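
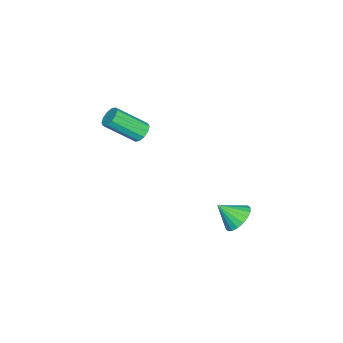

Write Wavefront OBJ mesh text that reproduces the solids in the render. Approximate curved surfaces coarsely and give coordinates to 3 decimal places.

v 0.892 -2.657 -0.655
v 1.352 -2.826 -1.067
v 1.968 -4.333 0.244
v 1.508 -4.163 0.655
v 1.501 -2.553 -0.822
v 2.117 -4.06 0.488
v 1.417 -2.319 -0.514
v 2.034 -3.826 0.796
v 1.133 -2.214 -0.26
v 1.749 -3.721 1.05
v 0.756 -2.279 -0.157
v 1.373 -3.785 1.154
v 0.432 -2.487 -0.244
v 1.048 -3.994 1.067
v 0.283 -2.76 -0.488
v 0.899 -4.267 0.822
v 0.366 -2.994 -0.796
v 0.983 -4.501 0.514
v 0.651 -3.099 -1.05
v 1.267 -4.606 0.26
v 1.027 -3.035 -1.154
v 1.644 -4.541 0.157
v 2.874 3.223 -4.169
v 3.765 3.217 -4.397
v 3.106 2.197 -3.231
v 3.75 3.491 -4.094
v 3.562 3.712 -3.805
v 3.238 3.837 -3.589
v 2.841 3.84 -3.488
v 2.451 3.72 -3.521
v 2.144 3.502 -3.684
v 1.982 3.229 -3.942
v 1.997 2.955 -4.245
v 2.185 2.733 -4.534
v 2.51 2.609 -4.75
v 2.907 2.606 -4.851
v 3.297 2.726 -4.818
v 3.603 2.943 -4.655
f 2 1 5
f 2 5 3
f 3 5 6
f 3 6 4
f 5 1 7
f 5 7 6
f 6 7 8
f 6 8 4
f 7 1 9
f 7 9 8
f 8 9 10
f 8 10 4
f 9 1 11
f 9 11 10
f 10 11 12
f 10 12 4
f 11 1 13
f 11 13 12
f 12 13 14
f 12 14 4
f 13 1 15
f 13 15 14
f 14 15 16
f 14 16 4
f 15 1 17
f 15 17 16
f 16 17 18
f 16 18 4
f 17 1 19
f 17 19 18
f 18 19 20
f 18 20 4
f 19 1 21
f 19 21 20
f 20 21 22
f 20 22 4
f 21 1 2
f 21 2 22
f 22 2 3
f 22 3 4
f 24 23 26
f 24 26 25
f 26 23 27
f 26 27 25
f 27 23 28
f 27 28 25
f 28 23 29
f 28 29 25
f 29 23 30
f 29 30 25
f 30 23 31
f 30 31 25
f 31 23 32
f 31 32 25
f 32 23 33
f 32 33 25
f 33 23 34
f 33 34 25
f 34 23 35
f 34 35 25
f 35 23 36
f 35 36 25
f 36 23 37
f 36 37 25
f 37 23 38
f 37 38 25
f 38 23 24
f 38 24 25



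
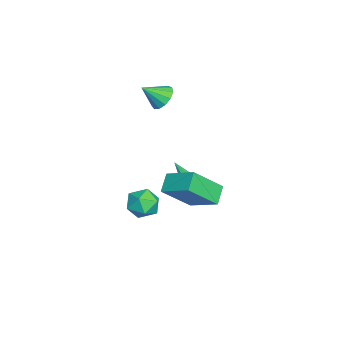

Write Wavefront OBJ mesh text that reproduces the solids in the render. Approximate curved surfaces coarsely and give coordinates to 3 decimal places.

v -3.439 1.088 -2.911
v -3.06 0.902 -2.607
v -4.541 0.092 -2.149
v -3.211 1.186 -2.454
v -3.468 1.424 -2.516
v -3.712 1.504 -2.762
v -3.827 1.39 -3.079
v -3.761 1.134 -3.317
v -3.544 0.857 -3.365
v -3.278 0.687 -3.201
v -3.087 0.705 -2.902
v 1.554 0.478 1.187
v 2.325 1.825 1.928
v 0.722 1.745 -0.252
v 1.494 3.092 0.489
v 2.426 0.328 0.551
v 3.198 1.675 1.292
v 1.595 1.595 -0.888
v 2.366 2.942 -0.147
v -1.826 -0.345 -2.953
v -0.949 -0.284 -2.575
v -1.531 -1.796 -3.405
v -0.654 -1.735 -3.027
v -1.421 -1.754 -2.456
v -1.603 -0.858 -2.176
v -0.877 -1.222 -3.804
v -1.059 -0.326 -3.524
v -0.362 -0.827 -3.101
v -0.699 -1.155 -2.268
v -1.781 -0.925 -3.712
v -2.118 -1.253 -2.879
v -3.301 -0.34 3.31
v -2.86 -0.676 2.747
v -2.959 -1.3 4.15
v -2.594 -0.392 2.963
v -2.551 -0.092 3.289
v -2.747 0.129 3.622
v -3.119 0.202 3.856
v -3.548 0.102 3.917
v -3.899 -0.138 3.785
v -4.06 -0.442 3.503
v -3.98 -0.714 3.16
v -3.685 -0.867 2.864
v -3.267 -0.853 2.71
f 2 1 4
f 2 4 3
f 4 1 5
f 4 5 3
f 5 1 6
f 5 6 3
f 6 1 7
f 6 7 3
f 7 1 8
f 7 8 3
f 8 1 9
f 8 9 3
f 9 1 10
f 9 10 3
f 10 1 11
f 10 11 3
f 11 1 2
f 11 2 3
f 13 15 12
f 16 13 12
f 12 15 14
f 14 16 12
f 13 19 15
f 17 13 16
f 17 19 13
f 15 19 14
f 18 16 14
f 14 19 18
f 18 17 16
f 19 17 18
f 20 31 25
f 20 25 21
f 20 21 27
f 20 27 30
f 20 30 31
f 21 25 29
f 25 31 24
f 31 30 22
f 30 27 26
f 27 21 28
f 23 29 24
f 23 24 22
f 23 22 26
f 23 26 28
f 23 28 29
f 24 29 25
f 22 24 31
f 26 22 30
f 28 26 27
f 29 28 21
f 33 32 35
f 33 35 34
f 35 32 36
f 35 36 34
f 36 32 37
f 36 37 34
f 37 32 38
f 37 38 34
f 38 32 39
f 38 39 34
f 39 32 40
f 39 40 34
f 40 32 41
f 40 41 34
f 41 32 42
f 41 42 34
f 42 32 43
f 42 43 34
f 43 32 44
f 43 44 34
f 44 32 33
f 44 33 34



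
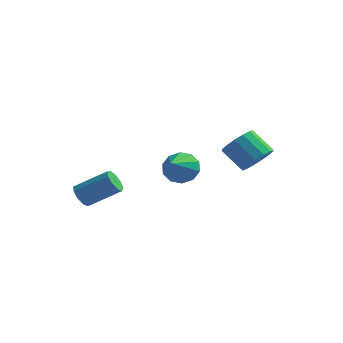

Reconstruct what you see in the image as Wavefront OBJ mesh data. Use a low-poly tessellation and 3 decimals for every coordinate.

v 3.21 3.244 -0.272
v 3.81 3.171 0.448
v 2.69 3.484 1.412
v 2.09 3.556 0.692
v 3.827 3.639 0.317
v 2.707 3.952 1.28
v 3.679 4.002 0.027
v 2.559 4.314 0.991
v 3.405 4.161 -0.342
v 2.285 4.473 0.621
v 3.079 4.074 -0.693
v 1.959 4.386 0.271
v 2.788 3.765 -0.931
v 1.668 4.077 0.033
v 2.61 3.316 -0.992
v 1.49 3.629 -0.028
v 2.593 2.848 -0.86
v 1.473 3.161 0.103
v 2.741 2.486 -0.571
v 1.621 2.798 0.393
v 3.015 2.327 -0.201
v 1.895 2.639 0.762
v 3.341 2.414 0.149
v 2.221 2.726 1.113
v 3.632 2.723 0.387
v 2.512 3.035 1.351
v -3.192 -2.496 -0.982
v -2.876 -3.023 -1.194
v -1.432 -2.551 -0.21
v -1.748 -2.024 0.002
v -2.801 -2.68 -1.468
v -1.357 -2.209 -0.483
v -2.909 -2.251 -1.514
v -1.465 -1.78 -0.53
v -3.15 -1.937 -1.312
v -1.706 -1.466 -0.327
v -3.41 -1.884 -0.955
v -1.966 -1.413 0.029
v -3.568 -2.117 -0.611
v -2.124 -1.646 0.373
v -3.55 -2.528 -0.441
v -2.106 -2.056 0.543
v -3.365 -2.923 -0.524
v -1.921 -2.452 0.46
v -3.098 -3.118 -0.821
v -1.654 -2.647 0.163
v -0.066 1.881 -0.691
v 0.637 1.583 -1.205
v 0.006 0.259 0.351
v 0.851 1.874 -0.766
v 0.715 2.168 -0.299
v 0.281 2.353 0.019
v -0.286 2.357 0.065
v -0.769 2.18 -0.178
v -0.983 1.889 -0.617
v -0.847 1.595 -1.084
v -0.413 1.41 -1.401
v 0.154 1.405 -1.447
f 2 1 5
f 2 5 3
f 3 5 6
f 3 6 4
f 5 1 7
f 5 7 6
f 6 7 8
f 6 8 4
f 7 1 9
f 7 9 8
f 8 9 10
f 8 10 4
f 9 1 11
f 9 11 10
f 10 11 12
f 10 12 4
f 11 1 13
f 11 13 12
f 12 13 14
f 12 14 4
f 13 1 15
f 13 15 14
f 14 15 16
f 14 16 4
f 15 1 17
f 15 17 16
f 16 17 18
f 16 18 4
f 17 1 19
f 17 19 18
f 18 19 20
f 18 20 4
f 19 1 21
f 19 21 20
f 20 21 22
f 20 22 4
f 21 1 23
f 21 23 22
f 22 23 24
f 22 24 4
f 23 1 25
f 23 25 24
f 24 25 26
f 24 26 4
f 25 1 2
f 25 2 26
f 26 2 3
f 26 3 4
f 28 27 31
f 28 31 29
f 29 31 32
f 29 32 30
f 31 27 33
f 31 33 32
f 32 33 34
f 32 34 30
f 33 27 35
f 33 35 34
f 34 35 36
f 34 36 30
f 35 27 37
f 35 37 36
f 36 37 38
f 36 38 30
f 37 27 39
f 37 39 38
f 38 39 40
f 38 40 30
f 39 27 41
f 39 41 40
f 40 41 42
f 40 42 30
f 41 27 43
f 41 43 42
f 42 43 44
f 42 44 30
f 43 27 45
f 43 45 44
f 44 45 46
f 44 46 30
f 45 27 28
f 45 28 46
f 46 28 29
f 46 29 30
f 48 47 50
f 48 50 49
f 50 47 51
f 50 51 49
f 51 47 52
f 51 52 49
f 52 47 53
f 52 53 49
f 53 47 54
f 53 54 49
f 54 47 55
f 54 55 49
f 55 47 56
f 55 56 49
f 56 47 57
f 56 57 49
f 57 47 58
f 57 58 49
f 58 47 48
f 58 48 49



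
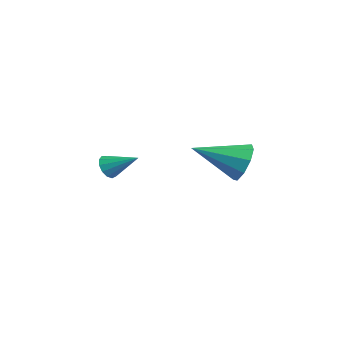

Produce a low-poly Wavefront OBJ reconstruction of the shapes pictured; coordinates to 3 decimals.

v -3.567 3.233 2.703
v -3.131 3.476 3.511
v -4.013 1.327 3.517
v -3.76 3.636 3.541
v -4.299 3.608 3.178
v -4.495 3.403 2.593
v -4.256 3.119 2.059
v -3.695 2.889 1.827
v -3.074 2.819 2.004
v -2.683 2.943 2.508
v -2.706 3.202 3.104
v -3.157 -2.132 3.223
v -2.865 -2.067 2.75
v -2.363 -1.228 3.837
v -3.098 -1.855 2.74
v -3.35 -1.731 2.883
v -3.541 -1.734 3.135
v -3.61 -1.863 3.414
v -3.535 -2.078 3.633
v -3.34 -2.309 3.722
v -3.087 -2.485 3.653
v -2.856 -2.548 3.447
v -2.721 -2.479 3.17
v -2.724 -2.3 2.91
f 2 1 4
f 2 4 3
f 4 1 5
f 4 5 3
f 5 1 6
f 5 6 3
f 6 1 7
f 6 7 3
f 7 1 8
f 7 8 3
f 8 1 9
f 8 9 3
f 9 1 10
f 9 10 3
f 10 1 11
f 10 11 3
f 11 1 2
f 11 2 3
f 13 12 15
f 13 15 14
f 15 12 16
f 15 16 14
f 16 12 17
f 16 17 14
f 17 12 18
f 17 18 14
f 18 12 19
f 18 19 14
f 19 12 20
f 19 20 14
f 20 12 21
f 20 21 14
f 21 12 22
f 21 22 14
f 22 12 23
f 22 23 14
f 23 12 24
f 23 24 14
f 24 12 13
f 24 13 14



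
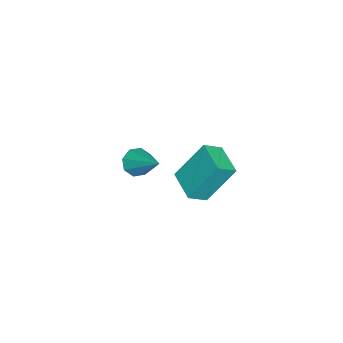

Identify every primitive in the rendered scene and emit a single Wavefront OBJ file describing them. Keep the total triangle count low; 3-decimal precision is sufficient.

v 1.821 2.051 0.59
v 1.326 3.152 2.405
v 3.004 3.002 0.336
v 2.509 4.104 2.151
v 2.431 1.436 1.129
v 1.936 2.538 2.944
v 3.614 2.388 0.875
v 3.119 3.489 2.69
v -2.819 -1.943 -3.634
v -2.228 -1.936 -4.158
v -1.781 -0.557 -2.446
v -2.648 -1.518 -4.278
v -3.168 -1.349 -4.021
v -3.484 -1.527 -3.538
v -3.41 -1.949 -3.111
v -2.99 -2.367 -2.991
v -2.47 -2.536 -3.248
v -2.154 -2.358 -3.731
f 2 4 1
f 5 2 1
f 1 4 3
f 3 5 1
f 2 8 4
f 6 2 5
f 6 8 2
f 4 8 3
f 7 5 3
f 3 8 7
f 7 6 5
f 8 6 7
f 10 9 12
f 10 12 11
f 12 9 13
f 12 13 11
f 13 9 14
f 13 14 11
f 14 9 15
f 14 15 11
f 15 9 16
f 15 16 11
f 16 9 17
f 16 17 11
f 17 9 18
f 17 18 11
f 18 9 10
f 18 10 11



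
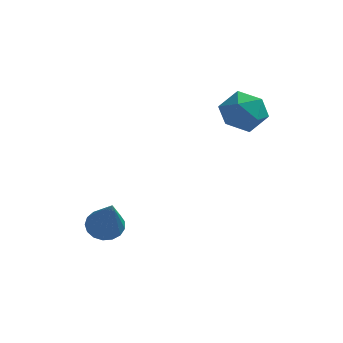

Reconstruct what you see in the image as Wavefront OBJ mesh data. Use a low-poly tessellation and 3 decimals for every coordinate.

v 0.84 2.248 -0.671
v 1.453 2.171 -1.242
v 1.287 1.129 -0.038
v 1.9 1.052 -0.609
v 1.917 1.686 -0.058
v 1.641 2.378 -0.448
v 1.099 0.922 -0.832
v 0.823 1.614 -1.222
v 1.613 1.351 -1.341
v 2.119 1.823 -0.863
v 0.621 1.477 -0.417
v 1.127 1.949 0.061
v -2.33 -0.994 -4.527
v -1.797 -0.698 -4.495
v -1.81 -2.106 -2.873
v -1.977 -0.537 -4.33
v -2.237 -0.48 -4.211
v -2.518 -0.541 -4.163
v -2.757 -0.706 -4.199
v -2.897 -0.937 -4.31
v -2.908 -1.18 -4.471
v -2.786 -1.381 -4.644
v -2.56 -1.493 -4.791
v -2.281 -1.491 -4.877
v -2.013 -1.374 -4.883
v -1.818 -1.171 -4.807
v -1.74 -0.927 -4.667
f 1 12 6
f 1 6 2
f 1 2 8
f 1 8 11
f 1 11 12
f 2 6 10
f 6 12 5
f 12 11 3
f 11 8 7
f 8 2 9
f 4 10 5
f 4 5 3
f 4 3 7
f 4 7 9
f 4 9 10
f 5 10 6
f 3 5 12
f 7 3 11
f 9 7 8
f 10 9 2
f 14 13 16
f 14 16 15
f 16 13 17
f 16 17 15
f 17 13 18
f 17 18 15
f 18 13 19
f 18 19 15
f 19 13 20
f 19 20 15
f 20 13 21
f 20 21 15
f 21 13 22
f 21 22 15
f 22 13 23
f 22 23 15
f 23 13 24
f 23 24 15
f 24 13 25
f 24 25 15
f 25 13 26
f 25 26 15
f 26 13 27
f 26 27 15
f 27 13 14
f 27 14 15



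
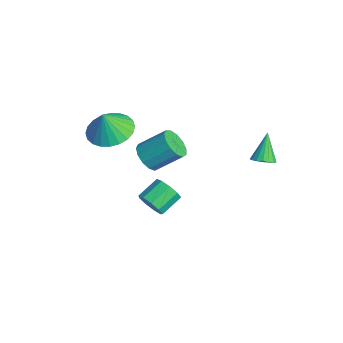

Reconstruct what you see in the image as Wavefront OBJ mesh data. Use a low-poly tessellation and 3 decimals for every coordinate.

v -0.648 -1.629 -2.261
v -0.081 -1.995 -2.041
v 0.256 -0.957 -1.18
v -0.312 -0.591 -1.399
v 0.04 -1.775 -2.353
v 0.377 -0.738 -1.492
v -0.057 -1.509 -2.636
v 0.279 -0.472 -1.774
v -0.342 -1.281 -2.799
v -0.006 -0.244 -1.937
v -0.725 -1.163 -2.791
v -0.388 -0.126 -1.93
v -1.083 -1.193 -2.615
v -0.746 -0.156 -1.754
v -1.303 -1.362 -2.327
v -0.966 -0.324 -1.465
v -1.315 -1.615 -2.017
v -0.979 -0.577 -1.156
v -1.116 -1.872 -1.785
v -0.779 -0.835 -0.923
v -0.768 -2.053 -1.704
v -0.431 -1.015 -0.842
v -0.382 -2.098 -1.799
v -0.046 -1.061 -0.938
v 0.888 -1.971 -3.857
v 1.296 -2.051 -3.369
v 0.899 -1.189 -2.896
v 0.492 -1.109 -3.383
v 1.478 -1.798 -3.677
v 1.081 -0.936 -3.204
v 1.384 -1.626 -4.069
v 0.988 -0.765 -3.596
v 1.058 -1.616 -4.361
v 0.662 -0.754 -3.888
v 0.653 -1.771 -4.417
v 0.257 -0.909 -3.944
v 0.358 -2.02 -4.211
v -0.039 -1.158 -3.738
v 0.311 -2.246 -3.839
v -0.086 -1.384 -3.366
v 0.534 -2.343 -3.475
v 0.137 -1.481 -3.002
v 0.923 -2.266 -3.29
v 0.526 -1.404 -2.817
v 0.23 -3.329 0.514
v 0.95 -3.902 0.239
v 0.39 -3.651 1.606
v 1.133 -3.582 0.307
v 1.178 -3.223 0.406
v 1.079 -2.881 0.522
v 0.851 -2.607 0.636
v 0.528 -2.443 0.732
v 0.16 -2.413 0.794
v -0.198 -2.523 0.814
v -0.49 -2.756 0.788
v -0.673 -3.076 0.721
v -0.718 -3.434 0.622
v -0.619 -3.777 0.506
v -0.391 -4.051 0.392
v -0.068 -4.215 0.296
v 0.3 -4.244 0.234
v 0.657 -4.134 0.214
v 3.457 1.649 0.079
v 3.709 2.081 0.072
v 2.863 2.011 1.141
v 3.511 2.128 -0.054
v 3.301 2.065 -0.15
v 3.127 1.907 -0.194
v 3.028 1.69 -0.175
v 3.028 1.463 -0.098
v 3.126 1.279 0.02
v 3.3 1.18 0.151
v 3.509 1.188 0.265
v 3.707 1.302 0.337
v 3.848 1.495 0.35
v 3.899 1.723 0.301
v 3.849 1.935 0.2
f 2 1 5
f 2 5 3
f 3 5 6
f 3 6 4
f 5 1 7
f 5 7 6
f 6 7 8
f 6 8 4
f 7 1 9
f 7 9 8
f 8 9 10
f 8 10 4
f 9 1 11
f 9 11 10
f 10 11 12
f 10 12 4
f 11 1 13
f 11 13 12
f 12 13 14
f 12 14 4
f 13 1 15
f 13 15 14
f 14 15 16
f 14 16 4
f 15 1 17
f 15 17 16
f 16 17 18
f 16 18 4
f 17 1 19
f 17 19 18
f 18 19 20
f 18 20 4
f 19 1 21
f 19 21 20
f 20 21 22
f 20 22 4
f 21 1 23
f 21 23 22
f 22 23 24
f 22 24 4
f 23 1 2
f 23 2 24
f 24 2 3
f 24 3 4
f 26 25 29
f 26 29 27
f 27 29 30
f 27 30 28
f 29 25 31
f 29 31 30
f 30 31 32
f 30 32 28
f 31 25 33
f 31 33 32
f 32 33 34
f 32 34 28
f 33 25 35
f 33 35 34
f 34 35 36
f 34 36 28
f 35 25 37
f 35 37 36
f 36 37 38
f 36 38 28
f 37 25 39
f 37 39 38
f 38 39 40
f 38 40 28
f 39 25 41
f 39 41 40
f 40 41 42
f 40 42 28
f 41 25 43
f 41 43 42
f 42 43 44
f 42 44 28
f 43 25 26
f 43 26 44
f 44 26 27
f 44 27 28
f 46 45 48
f 46 48 47
f 48 45 49
f 48 49 47
f 49 45 50
f 49 50 47
f 50 45 51
f 50 51 47
f 51 45 52
f 51 52 47
f 52 45 53
f 52 53 47
f 53 45 54
f 53 54 47
f 54 45 55
f 54 55 47
f 55 45 56
f 55 56 47
f 56 45 57
f 56 57 47
f 57 45 58
f 57 58 47
f 58 45 59
f 58 59 47
f 59 45 60
f 59 60 47
f 60 45 61
f 60 61 47
f 61 45 62
f 61 62 47
f 62 45 46
f 62 46 47
f 64 63 66
f 64 66 65
f 66 63 67
f 66 67 65
f 67 63 68
f 67 68 65
f 68 63 69
f 68 69 65
f 69 63 70
f 69 70 65
f 70 63 71
f 70 71 65
f 71 63 72
f 71 72 65
f 72 63 73
f 72 73 65
f 73 63 74
f 73 74 65
f 74 63 75
f 74 75 65
f 75 63 76
f 75 76 65
f 76 63 77
f 76 77 65
f 77 63 64
f 77 64 65



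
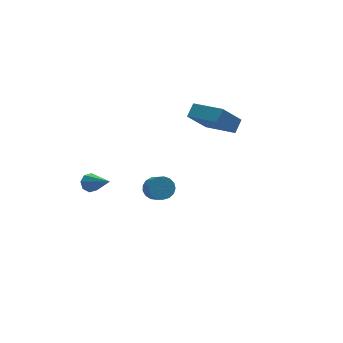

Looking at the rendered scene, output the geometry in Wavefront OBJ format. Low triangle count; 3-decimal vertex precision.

v -4.11 0.43 -3.693
v -3.614 0.362 -3.922
v -3.69 -1.11 -2.327
v -3.61 0.642 -3.607
v -3.898 0.798 -3.343
v -4.311 0.738 -3.284
v -4.605 0.497 -3.464
v -4.61 0.217 -3.778
v -4.322 0.062 -4.042
v -3.909 0.121 -4.102
v 2.969 -1.19 -1.004
v 1.92 -1.228 0.295
v 2.136 0.436 -1.628
v 1.087 0.397 -0.329
v 3.513 -0.737 -0.551
v 2.464 -0.776 0.748
v 2.68 0.888 -1.175
v 1.631 0.85 0.124
v -2.14 -3.121 -1.636
v -1.511 -3.097 -1.519
v -1.691 -4.276 -0.308
v -2.32 -4.299 -0.424
v -1.628 -2.886 -1.331
v -1.809 -4.065 -0.12
v -1.862 -2.728 -1.213
v -2.043 -3.907 -0.001
v -2.16 -2.661 -1.191
v -2.341 -3.839 0.02
v -2.454 -2.698 -1.272
v -2.634 -3.877 -0.06
v -2.675 -2.833 -1.436
v -2.856 -4.011 -0.224
v -2.774 -3.033 -1.645
v -2.954 -4.212 -0.434
v -2.727 -3.254 -1.853
v -2.908 -4.432 -0.641
v -2.546 -3.444 -2.01
v -2.727 -4.622 -0.799
v -2.272 -3.56 -2.082
v -2.452 -4.738 -0.871
v -1.967 -3.575 -2.052
v -2.148 -4.754 -0.841
v -1.702 -3.487 -1.926
v -1.883 -4.665 -0.715
v -1.538 -3.314 -1.734
v -1.718 -4.493 -0.523
f 2 1 4
f 2 4 3
f 4 1 5
f 4 5 3
f 5 1 6
f 5 6 3
f 6 1 7
f 6 7 3
f 7 1 8
f 7 8 3
f 8 1 9
f 8 9 3
f 9 1 10
f 9 10 3
f 10 1 2
f 10 2 3
f 12 14 11
f 15 12 11
f 11 14 13
f 13 15 11
f 12 18 14
f 16 12 15
f 16 18 12
f 14 18 13
f 17 15 13
f 13 18 17
f 17 16 15
f 18 16 17
f 20 19 23
f 20 23 21
f 21 23 24
f 21 24 22
f 23 19 25
f 23 25 24
f 24 25 26
f 24 26 22
f 25 19 27
f 25 27 26
f 26 27 28
f 26 28 22
f 27 19 29
f 27 29 28
f 28 29 30
f 28 30 22
f 29 19 31
f 29 31 30
f 30 31 32
f 30 32 22
f 31 19 33
f 31 33 32
f 32 33 34
f 32 34 22
f 33 19 35
f 33 35 34
f 34 35 36
f 34 36 22
f 35 19 37
f 35 37 36
f 36 37 38
f 36 38 22
f 37 19 39
f 37 39 38
f 38 39 40
f 38 40 22
f 39 19 41
f 39 41 40
f 40 41 42
f 40 42 22
f 41 19 43
f 41 43 42
f 42 43 44
f 42 44 22
f 43 19 45
f 43 45 44
f 44 45 46
f 44 46 22
f 45 19 20
f 45 20 46
f 46 20 21
f 46 21 22



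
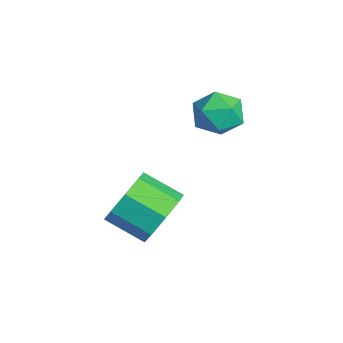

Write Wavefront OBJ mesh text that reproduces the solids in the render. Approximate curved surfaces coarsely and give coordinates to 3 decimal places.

v -3.494 3.435 -0.924
v -2.914 3.939 -0.749
v -2.646 2.641 -1.451
v -2.066 3.145 -1.276
v -2.437 2.757 -0.699
v -2.962 3.248 -0.374
v -2.598 3.332 -1.826
v -3.123 3.823 -1.501
v -2.36 3.876 -1.307
v -2.26 3.52 -0.611
v -3.3 3.06 -1.589
v -3.2 2.704 -0.893
v 0.091 1.189 -2.812
v 0.749 1.085 -2.253
v 0.127 0.187 -1.688
v -0.531 0.291 -2.248
v 0.302 1.529 -2.04
v -0.32 0.631 -1.475
v -0.27 1.774 -2.279
v -0.891 0.876 -1.714
v -0.629 1.677 -2.831
v -1.251 0.778 -2.266
v -0.567 1.293 -3.372
v -1.189 0.395 -2.807
v -0.12 0.849 -3.585
v -0.742 -0.049 -3.02
v 0.451 0.604 -3.346
v -0.17 -0.294 -2.781
v 0.811 0.702 -2.794
v 0.189 -0.197 -2.229
f 1 12 6
f 1 6 2
f 1 2 8
f 1 8 11
f 1 11 12
f 2 6 10
f 6 12 5
f 12 11 3
f 11 8 7
f 8 2 9
f 4 10 5
f 4 5 3
f 4 3 7
f 4 7 9
f 4 9 10
f 5 10 6
f 3 5 12
f 7 3 11
f 9 7 8
f 10 9 2
f 14 13 17
f 14 17 15
f 15 17 18
f 15 18 16
f 17 13 19
f 17 19 18
f 18 19 20
f 18 20 16
f 19 13 21
f 19 21 20
f 20 21 22
f 20 22 16
f 21 13 23
f 21 23 22
f 22 23 24
f 22 24 16
f 23 13 25
f 23 25 24
f 24 25 26
f 24 26 16
f 25 13 27
f 25 27 26
f 26 27 28
f 26 28 16
f 27 13 29
f 27 29 28
f 28 29 30
f 28 30 16
f 29 13 14
f 29 14 30
f 30 14 15
f 30 15 16



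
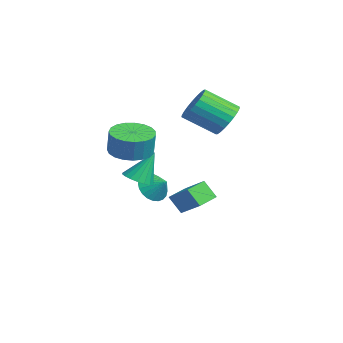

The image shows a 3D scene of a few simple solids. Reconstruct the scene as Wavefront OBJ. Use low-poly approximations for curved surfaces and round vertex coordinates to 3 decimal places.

v 3.801 -1.596 3.151
v 4.573 -0.957 2.963
v 4.851 -0.944 4.14
v 4.079 -1.584 4.329
v 4.252 -0.689 3.035
v 4.53 -0.676 4.213
v 3.854 -0.578 3.128
v 4.131 -0.565 4.306
v 3.446 -0.643 3.225
v 3.723 -0.631 4.403
v 3.1 -0.873 3.309
v 3.377 -0.861 4.487
v 2.875 -1.228 3.366
v 3.152 -1.216 4.543
v 2.81 -1.647 3.385
v 3.087 -1.634 4.563
v 2.916 -2.057 3.365
v 3.194 -2.044 4.542
v 3.176 -2.387 3.307
v 3.454 -2.375 4.484
v 3.544 -2.581 3.222
v 3.821 -2.568 4.4
v 3.956 -2.604 3.125
v 4.234 -2.592 4.303
v 4.342 -2.453 3.033
v 4.619 -2.441 4.21
v 4.634 -2.154 2.961
v 4.911 -2.142 4.138
v 4.782 -1.759 2.922
v 5.059 -1.746 4.099
v 4.76 -1.335 2.922
v 5.038 -1.323 4.1
v -0.972 0.782 -1.152
v -0.408 0.107 -1.287
v -0.268 1.258 -0.588
v -0.332 0.313 -1.556
v -0.354 0.591 -1.763
v -0.469 0.898 -1.877
v -0.662 1.187 -1.881
v -0.901 1.415 -1.774
v -1.151 1.546 -1.572
v -1.374 1.561 -1.307
v -1.536 1.457 -1.017
v -1.612 1.251 -0.749
v -1.591 0.973 -0.541
v -1.475 0.667 -0.427
v -1.283 0.377 -0.423
v -1.043 0.15 -0.53
v -0.793 0.018 -0.732
v -0.57 0.003 -0.998
v 1.935 -0.761 0.639
v 2.478 -1.251 0.91
v 1.885 0.041 2.181
v 2.667 -0.99 0.781
v 2.711 -0.684 0.623
v 2.601 -0.393 0.468
v 2.359 -0.175 0.347
v 2.033 -0.074 0.284
v 1.688 -0.108 0.291
v 1.391 -0.272 0.367
v 1.202 -0.533 0.496
v 1.159 -0.839 0.654
v 1.268 -1.13 0.809
v 1.51 -1.347 0.93
v 1.836 -1.449 0.993
v 2.181 -1.415 0.986
v -0.686 4.35 2.86
v -0.345 4.8 3.685
v -0.933 3.299 4.746
v -1.274 2.85 3.92
v -0.711 4.934 3.671
v -1.299 3.433 4.732
v -1.073 4.979 3.534
v -1.662 3.478 4.595
v -1.377 4.928 3.294
v -1.965 3.427 4.355
v -1.575 4.79 2.988
v -2.163 3.289 4.049
v -1.638 4.584 2.662
v -2.226 3.083 3.723
v -1.556 4.343 2.366
v -2.144 2.842 3.427
v -1.341 4.103 2.146
v -1.93 2.602 3.207
v -1.027 3.901 2.034
v -1.615 2.4 3.095
v -0.661 3.767 2.048
v -1.249 2.266 3.109
v -0.298 3.722 2.185
v -0.887 2.221 3.246
v 0.005 3.773 2.425
v -0.583 2.272 3.486
v 0.203 3.911 2.731
v -0.385 2.41 3.792
v 0.266 4.117 3.057
v -0.322 2.616 4.118
v 0.184 4.358 3.353
v -0.404 2.857 4.414
v -0.03 4.598 3.573
v -0.619 3.097 4.634
v -1.076 3.012 -2.567
v -1.529 2.544 -1.656
v 0.108 3.562 -1.695
v -0.344 3.093 -0.784
v -0.456 2.007 -2.776
v -0.908 1.538 -1.865
v 0.729 2.556 -1.904
v 0.276 2.088 -0.993
f 2 1 5
f 2 5 3
f 3 5 6
f 3 6 4
f 5 1 7
f 5 7 6
f 6 7 8
f 6 8 4
f 7 1 9
f 7 9 8
f 8 9 10
f 8 10 4
f 9 1 11
f 9 11 10
f 10 11 12
f 10 12 4
f 11 1 13
f 11 13 12
f 12 13 14
f 12 14 4
f 13 1 15
f 13 15 14
f 14 15 16
f 14 16 4
f 15 1 17
f 15 17 16
f 16 17 18
f 16 18 4
f 17 1 19
f 17 19 18
f 18 19 20
f 18 20 4
f 19 1 21
f 19 21 20
f 20 21 22
f 20 22 4
f 21 1 23
f 21 23 22
f 22 23 24
f 22 24 4
f 23 1 25
f 23 25 24
f 24 25 26
f 24 26 4
f 25 1 27
f 25 27 26
f 26 27 28
f 26 28 4
f 27 1 29
f 27 29 28
f 28 29 30
f 28 30 4
f 29 1 31
f 29 31 30
f 30 31 32
f 30 32 4
f 31 1 2
f 31 2 32
f 32 2 3
f 32 3 4
f 34 33 36
f 34 36 35
f 36 33 37
f 36 37 35
f 37 33 38
f 37 38 35
f 38 33 39
f 38 39 35
f 39 33 40
f 39 40 35
f 40 33 41
f 40 41 35
f 41 33 42
f 41 42 35
f 42 33 43
f 42 43 35
f 43 33 44
f 43 44 35
f 44 33 45
f 44 45 35
f 45 33 46
f 45 46 35
f 46 33 47
f 46 47 35
f 47 33 48
f 47 48 35
f 48 33 49
f 48 49 35
f 49 33 50
f 49 50 35
f 50 33 34
f 50 34 35
f 52 51 54
f 52 54 53
f 54 51 55
f 54 55 53
f 55 51 56
f 55 56 53
f 56 51 57
f 56 57 53
f 57 51 58
f 57 58 53
f 58 51 59
f 58 59 53
f 59 51 60
f 59 60 53
f 60 51 61
f 60 61 53
f 61 51 62
f 61 62 53
f 62 51 63
f 62 63 53
f 63 51 64
f 63 64 53
f 64 51 65
f 64 65 53
f 65 51 66
f 65 66 53
f 66 51 52
f 66 52 53
f 68 67 71
f 68 71 69
f 69 71 72
f 69 72 70
f 71 67 73
f 71 73 72
f 72 73 74
f 72 74 70
f 73 67 75
f 73 75 74
f 74 75 76
f 74 76 70
f 75 67 77
f 75 77 76
f 76 77 78
f 76 78 70
f 77 67 79
f 77 79 78
f 78 79 80
f 78 80 70
f 79 67 81
f 79 81 80
f 80 81 82
f 80 82 70
f 81 67 83
f 81 83 82
f 82 83 84
f 82 84 70
f 83 67 85
f 83 85 84
f 84 85 86
f 84 86 70
f 85 67 87
f 85 87 86
f 86 87 88
f 86 88 70
f 87 67 89
f 87 89 88
f 88 89 90
f 88 90 70
f 89 67 91
f 89 91 90
f 90 91 92
f 90 92 70
f 91 67 93
f 91 93 92
f 92 93 94
f 92 94 70
f 93 67 95
f 93 95 94
f 94 95 96
f 94 96 70
f 95 67 97
f 95 97 96
f 96 97 98
f 96 98 70
f 97 67 99
f 97 99 98
f 98 99 100
f 98 100 70
f 99 67 68
f 99 68 100
f 100 68 69
f 100 69 70
f 102 104 101
f 105 102 101
f 101 104 103
f 103 105 101
f 102 108 104
f 106 102 105
f 106 108 102
f 104 108 103
f 107 105 103
f 103 108 107
f 107 106 105
f 108 106 107



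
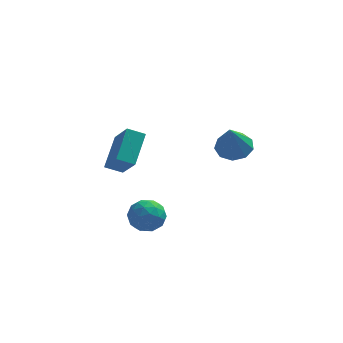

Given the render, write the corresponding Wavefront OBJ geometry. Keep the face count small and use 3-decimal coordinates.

v -3.492 1.781 -2.028
v -3.097 3.338 -0.853
v -2.611 1.858 -2.426
v -2.216 3.415 -1.251
v -2.804 0.625 -0.729
v -2.409 2.182 0.446
v -1.923 0.702 -1.127
v -1.528 2.259 0.048
v 2.699 1.101 0.029
v 3.534 1.422 0.315
v 2.501 0.059 1.771
v 3.068 1.824 0.503
v 2.429 1.887 0.468
v 1.916 1.583 0.228
v 1.77 1.053 -0.105
v 2.057 0.546 -0.376
v 2.645 0.298 -0.457
v 3.258 0.427 -0.311
v 3.609 0.871 -0.006
v -1.935 -3.126 -1.859
v -1.29 -2.781 -2.46
v -0.91 -4.139 -1.34
v -0.265 -3.794 -1.941
v -0.556 -3.271 -1.208
v -1.19 -2.645 -1.529
v -1.01 -4.275 -2.271
v -1.644 -3.649 -2.592
v -0.719 -3.491 -2.715
v -0.438 -2.871 -2.058
v -1.762 -4.049 -1.742
v -1.481 -3.429 -1.085
v -1.702 -2.865 -2.205
v -0.498 -4.055 -1.595
v -0.669 -3.748 -1.164
v -0.29 -3.545 -1.517
v -1.643 -2.785 -1.658
v -1.264 -2.582 -2.011
v -0.833 -2.87 -1.275
v -0.936 -4.338 -1.789
v -0.557 -4.135 -2.142
v -1.91 -3.375 -2.283
v -1.531 -3.172 -2.636
v -1.367 -4.05 -2.525
v -0.988 -3.08 -2.708
v -0.385 -3.675 -2.403
v -0.823 -3.958 -2.597
v -1.195 -3.59 -2.785
v -0.823 -2.715 -2.322
v -0.22 -3.31 -2.017
v -0.391 -3.002 -1.586
v -0.764 -2.635 -1.774
v -0.487 -3.132 -2.471
v -1.98 -3.61 -1.783
v -1.377 -4.205 -1.478
v -1.436 -4.285 -2.026
v -1.809 -3.918 -2.214
v -1.815 -3.245 -1.397
v -1.212 -3.84 -1.092
v -1.005 -3.33 -1.015
v -1.377 -2.962 -1.203
v -1.713 -3.788 -1.329
f 2 4 1
f 5 2 1
f 1 4 3
f 3 5 1
f 2 8 4
f 6 2 5
f 6 8 2
f 4 8 3
f 7 5 3
f 3 8 7
f 7 6 5
f 8 6 7
f 10 9 12
f 10 12 11
f 12 9 13
f 12 13 11
f 13 9 14
f 13 14 11
f 14 9 15
f 14 15 11
f 15 9 16
f 15 16 11
f 16 9 17
f 16 17 11
f 17 9 18
f 17 18 11
f 18 9 19
f 18 19 11
f 19 9 10
f 19 10 11
f 20 57 36
f 57 31 60
f 36 60 25
f 57 60 36
f 20 36 32
f 36 25 37
f 32 37 21
f 36 37 32
f 20 32 41
f 32 21 42
f 41 42 27
f 32 42 41
f 20 41 53
f 41 27 56
f 53 56 30
f 41 56 53
f 20 53 57
f 53 30 61
f 57 61 31
f 53 61 57
f 21 37 48
f 37 25 51
f 48 51 29
f 37 51 48
f 25 60 38
f 60 31 59
f 38 59 24
f 60 59 38
f 31 61 58
f 61 30 54
f 58 54 22
f 61 54 58
f 30 56 55
f 56 27 43
f 55 43 26
f 56 43 55
f 27 42 47
f 42 21 44
f 47 44 28
f 42 44 47
f 23 49 35
f 49 29 50
f 35 50 24
f 49 50 35
f 23 35 33
f 35 24 34
f 33 34 22
f 35 34 33
f 23 33 40
f 33 22 39
f 40 39 26
f 33 39 40
f 23 40 45
f 40 26 46
f 45 46 28
f 40 46 45
f 23 45 49
f 45 28 52
f 49 52 29
f 45 52 49
f 24 50 38
f 50 29 51
f 38 51 25
f 50 51 38
f 22 34 58
f 34 24 59
f 58 59 31
f 34 59 58
f 26 39 55
f 39 22 54
f 55 54 30
f 39 54 55
f 28 46 47
f 46 26 43
f 47 43 27
f 46 43 47
f 29 52 48
f 52 28 44
f 48 44 21
f 52 44 48



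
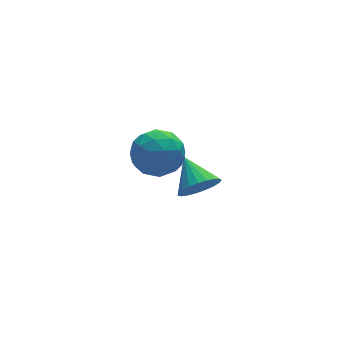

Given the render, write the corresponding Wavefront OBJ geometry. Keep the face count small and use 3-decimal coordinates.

v -0.474 -0.539 2.499
v 0.343 -1.343 2.516
v -1.723 -1.817 2.004
v -0.906 -2.621 2.021
v -1.259 -2.142 3.001
v -0.487 -1.352 3.306
v -0.893 -1.808 1.214
v -0.121 -1.018 1.519
v 0.084 -2.128 1.722
v -0.143 -2.334 2.826
v -1.237 -0.826 1.694
v -1.464 -1.032 2.798
v 0.044 -0.829 2.551
v -1.424 -2.331 1.969
v -1.632 -2.05 2.545
v -1.152 -2.522 2.555
v -0.444 -0.834 3.015
v 0.036 -1.307 3.025
v -0.905 -1.776 3.31
v -1.416 -1.853 1.495
v -0.936 -2.326 1.505
v -0.228 -0.638 1.965
v 0.252 -1.11 1.975
v -0.475 -1.384 1.21
v 0.372 -1.763 2.094
v -0.363 -2.514 1.803
v -0.355 -2.036 1.329
v 0.099 -1.572 1.508
v 0.239 -1.884 2.743
v -0.496 -2.635 2.452
v -0.703 -2.353 3.028
v -0.249 -1.889 3.208
v 0.086 -2.345 2.276
v -0.884 -0.525 2.068
v -1.619 -1.276 1.777
v -1.131 -1.271 1.312
v -0.677 -0.807 1.492
v -1.017 -0.646 2.717
v -1.752 -1.397 2.426
v -1.479 -1.588 3.012
v -1.025 -1.124 3.191
v -1.466 -0.815 2.244
v 1.957 0.318 -2.456
v 2.452 -0.096 -1.733
v 1.903 1.742 -1.604
v 2.748 0.053 -1.963
v 2.908 0.247 -2.278
v 2.903 0.455 -2.624
v 2.734 0.638 -2.941
v 2.431 0.766 -3.174
v 2.046 0.817 -3.283
v 1.646 0.782 -3.25
v 1.299 0.666 -3.079
v 1.066 0.49 -2.8
v 0.988 0.285 -2.462
v 1.076 0.085 -2.123
v 1.317 -0.074 -1.842
v 1.669 -0.166 -1.667
v 2.071 -0.174 -1.628
f 1 38 17
f 38 12 41
f 17 41 6
f 38 41 17
f 1 17 13
f 17 6 18
f 13 18 2
f 17 18 13
f 1 13 22
f 13 2 23
f 22 23 8
f 13 23 22
f 1 22 34
f 22 8 37
f 34 37 11
f 22 37 34
f 1 34 38
f 34 11 42
f 38 42 12
f 34 42 38
f 2 18 29
f 18 6 32
f 29 32 10
f 18 32 29
f 6 41 19
f 41 12 40
f 19 40 5
f 41 40 19
f 12 42 39
f 42 11 35
f 39 35 3
f 42 35 39
f 11 37 36
f 37 8 24
f 36 24 7
f 37 24 36
f 8 23 28
f 23 2 25
f 28 25 9
f 23 25 28
f 4 30 16
f 30 10 31
f 16 31 5
f 30 31 16
f 4 16 14
f 16 5 15
f 14 15 3
f 16 15 14
f 4 14 21
f 14 3 20
f 21 20 7
f 14 20 21
f 4 21 26
f 21 7 27
f 26 27 9
f 21 27 26
f 4 26 30
f 26 9 33
f 30 33 10
f 26 33 30
f 5 31 19
f 31 10 32
f 19 32 6
f 31 32 19
f 3 15 39
f 15 5 40
f 39 40 12
f 15 40 39
f 7 20 36
f 20 3 35
f 36 35 11
f 20 35 36
f 9 27 28
f 27 7 24
f 28 24 8
f 27 24 28
f 10 33 29
f 33 9 25
f 29 25 2
f 33 25 29
f 44 43 46
f 44 46 45
f 46 43 47
f 46 47 45
f 47 43 48
f 47 48 45
f 48 43 49
f 48 49 45
f 49 43 50
f 49 50 45
f 50 43 51
f 50 51 45
f 51 43 52
f 51 52 45
f 52 43 53
f 52 53 45
f 53 43 54
f 53 54 45
f 54 43 55
f 54 55 45
f 55 43 56
f 55 56 45
f 56 43 57
f 56 57 45
f 57 43 58
f 57 58 45
f 58 43 59
f 58 59 45
f 59 43 44
f 59 44 45



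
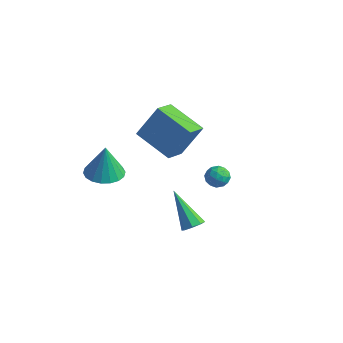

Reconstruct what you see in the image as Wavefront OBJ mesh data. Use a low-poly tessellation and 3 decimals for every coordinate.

v 1.614 2.387 -0.512
v 2.026 2.388 -1.017
v 1.014 1.672 -1.003
v 1.426 1.673 -1.508
v 1.612 1.421 -0.936
v 1.983 1.864 -0.633
v 1.057 2.196 -1.387
v 1.428 2.639 -1.084
v 1.682 2.27 -1.558
v 2.025 1.791 -1.279
v 1.015 2.269 -0.741
v 1.358 1.79 -0.462
v 1.873 2.451 -0.722
v 1.167 1.609 -1.298
v 1.277 1.462 -0.962
v 1.519 1.462 -1.259
v 1.848 2.142 -0.496
v 2.09 2.143 -0.793
v 1.846 1.574 -0.745
v 0.95 1.917 -1.227
v 1.192 1.918 -1.524
v 1.521 2.598 -0.761
v 1.763 2.598 -1.058
v 1.194 2.486 -1.275
v 1.912 2.382 -1.337
v 1.56 1.961 -1.625
v 1.343 2.269 -1.554
v 1.561 2.529 -1.376
v 2.114 2.1 -1.173
v 1.761 1.68 -1.461
v 1.871 1.532 -1.125
v 2.089 1.792 -0.947
v 1.912 2.031 -1.491
v 1.279 2.38 -0.559
v 0.926 1.96 -0.847
v 0.951 2.268 -1.073
v 1.169 2.528 -0.895
v 1.48 2.099 -0.395
v 1.128 1.678 -0.683
v 1.479 1.531 -0.644
v 1.697 1.791 -0.466
v 1.128 2.029 -0.529
v 4.035 -2.384 -0.413
v 4.33 -2.757 -0.098
v 2.645 -2.176 1.133
v 4.461 -2.346 -0.036
v 4.343 -1.957 -0.194
v 4.045 -1.818 -0.481
v 3.741 -2.011 -0.728
v 3.61 -2.422 -0.791
v 3.728 -2.811 -0.632
v 4.026 -2.95 -0.345
v 1.895 -1.705 2.697
v 0.008 -1.815 3.438
v 1.647 -0.582 2.232
v -0.24 -0.693 2.972
v 2.48 -0.907 4.308
v 0.593 -1.018 5.048
v 2.232 0.215 3.842
v 0.345 0.105 4.583
v 0.116 -3.972 2.066
v 0.737 -3.267 2.024
v 0.184 -3.928 3.774
v 0.369 -3.067 2.033
v -0.048 -3.046 2.049
v -0.433 -3.209 2.068
v -0.709 -3.523 2.087
v -0.822 -3.925 2.102
v -0.749 -4.337 2.109
v -0.504 -4.676 2.108
v -0.137 -4.876 2.099
v 0.281 -4.897 2.083
v 0.666 -4.734 2.063
v 0.942 -4.421 2.045
v 1.054 -4.018 2.03
v 0.981 -3.606 2.023
f 1 38 17
f 38 12 41
f 17 41 6
f 38 41 17
f 1 17 13
f 17 6 18
f 13 18 2
f 17 18 13
f 1 13 22
f 13 2 23
f 22 23 8
f 13 23 22
f 1 22 34
f 22 8 37
f 34 37 11
f 22 37 34
f 1 34 38
f 34 11 42
f 38 42 12
f 34 42 38
f 2 18 29
f 18 6 32
f 29 32 10
f 18 32 29
f 6 41 19
f 41 12 40
f 19 40 5
f 41 40 19
f 12 42 39
f 42 11 35
f 39 35 3
f 42 35 39
f 11 37 36
f 37 8 24
f 36 24 7
f 37 24 36
f 8 23 28
f 23 2 25
f 28 25 9
f 23 25 28
f 4 30 16
f 30 10 31
f 16 31 5
f 30 31 16
f 4 16 14
f 16 5 15
f 14 15 3
f 16 15 14
f 4 14 21
f 14 3 20
f 21 20 7
f 14 20 21
f 4 21 26
f 21 7 27
f 26 27 9
f 21 27 26
f 4 26 30
f 26 9 33
f 30 33 10
f 26 33 30
f 5 31 19
f 31 10 32
f 19 32 6
f 31 32 19
f 3 15 39
f 15 5 40
f 39 40 12
f 15 40 39
f 7 20 36
f 20 3 35
f 36 35 11
f 20 35 36
f 9 27 28
f 27 7 24
f 28 24 8
f 27 24 28
f 10 33 29
f 33 9 25
f 29 25 2
f 33 25 29
f 44 43 46
f 44 46 45
f 46 43 47
f 46 47 45
f 47 43 48
f 47 48 45
f 48 43 49
f 48 49 45
f 49 43 50
f 49 50 45
f 50 43 51
f 50 51 45
f 51 43 52
f 51 52 45
f 52 43 44
f 52 44 45
f 54 56 53
f 57 54 53
f 53 56 55
f 55 57 53
f 54 60 56
f 58 54 57
f 58 60 54
f 56 60 55
f 59 57 55
f 55 60 59
f 59 58 57
f 60 58 59
f 62 61 64
f 62 64 63
f 64 61 65
f 64 65 63
f 65 61 66
f 65 66 63
f 66 61 67
f 66 67 63
f 67 61 68
f 67 68 63
f 68 61 69
f 68 69 63
f 69 61 70
f 69 70 63
f 70 61 71
f 70 71 63
f 71 61 72
f 71 72 63
f 72 61 73
f 72 73 63
f 73 61 74
f 73 74 63
f 74 61 75
f 74 75 63
f 75 61 76
f 75 76 63
f 76 61 62
f 76 62 63



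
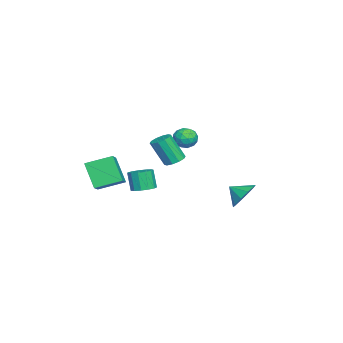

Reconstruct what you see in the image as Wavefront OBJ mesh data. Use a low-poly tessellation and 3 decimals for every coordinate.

v 2.807 3.642 -2.135
v 3.758 3.605 -1.901
v 2.633 2.778 -1.565
v 3.475 3.938 -1.482
v 2.937 4.158 -1.312
v 2.349 4.181 -1.456
v 1.936 3.998 -1.86
v 1.856 3.679 -2.369
v 2.139 3.346 -2.788
v 2.677 3.126 -2.958
v 3.265 3.103 -2.813
v 3.678 3.286 -2.41
v 0.083 -2.498 -3.32
v 0.807 -2.484 -3.124
v 0.481 -2.748 -1.904
v -0.243 -2.762 -2.1
v 0.663 -2.09 -3.077
v 0.337 -2.353 -1.857
v 0.335 -1.825 -3.107
v 0.009 -2.088 -1.887
v -0.073 -1.774 -3.205
v -0.399 -2.037 -1.985
v -0.431 -1.952 -3.339
v -0.757 -2.216 -2.119
v -0.626 -2.305 -3.468
v -0.952 -2.568 -2.248
v -0.596 -2.718 -3.549
v -0.922 -2.982 -2.329
v -0.351 -3.062 -3.558
v -0.677 -3.326 -2.338
v 0.033 -3.227 -3.491
v -0.293 -3.49 -2.271
v 0.432 -3.16 -3.37
v 0.106 -3.424 -2.15
v 0.721 -2.883 -3.233
v 0.394 -3.147 -2.013
v 1.591 -0.412 -0.291
v 2.119 -0.075 -0.116
v 2.117 -0.891 1.466
v 1.589 -1.228 1.291
v 1.795 0.136 -0.008
v 1.793 -0.68 1.574
v 1.394 0.138 -0.007
v 1.391 -0.678 1.575
v 1.067 -0.07 -0.115
v 1.065 -0.886 1.467
v 0.941 -0.409 -0.29
v 0.939 -1.225 1.292
v 1.063 -0.749 -0.466
v 1.061 -1.565 1.116
v 1.387 -0.96 -0.574
v 1.385 -1.776 1.008
v 1.789 -0.962 -0.575
v 1.786 -1.778 1.007
v 2.115 -0.754 -0.467
v 2.113 -1.57 1.115
v 2.241 -0.415 -0.292
v 2.239 -1.231 1.29
v -2.001 0.05 0.545
v -1.251 0.121 0.352
v -2.069 -1.021 -0.112
v -1.319 -0.95 -0.305
v -1.518 -1.106 0.431
v -1.476 -0.444 0.837
v -1.844 -0.456 -0.597
v -1.802 0.206 -0.191
v -1.154 -0.192 -0.354
v -0.952 -0.594 0.281
v -2.368 -0.306 -0.041
v -2.166 -0.708 0.594
v -1.62 0.18 0.506
v -1.7 -1.08 -0.266
v -1.817 -1.172 0.166
v -1.376 -1.13 0.053
v -1.752 -0.152 0.791
v -1.311 -0.111 0.678
v -1.468 -0.832 0.724
v -2.009 -0.789 -0.438
v -1.568 -0.748 -0.551
v -1.944 0.23 0.187
v -1.503 0.272 0.074
v -1.852 -0.068 -0.484
v -1.122 0.038 -0.022
v -1.162 -0.592 -0.408
v -1.471 -0.302 -0.58
v -1.446 0.088 -0.341
v -1.003 -0.199 0.351
v -1.043 -0.829 -0.035
v -1.161 -0.92 0.397
v -1.136 -0.531 0.636
v -0.946 -0.383 -0.064
v -2.277 -0.071 0.275
v -2.317 -0.701 -0.111
v -2.184 -0.369 -0.396
v -2.159 0.02 -0.157
v -2.158 -0.308 0.648
v -2.198 -0.938 0.262
v -1.874 -0.988 0.581
v -1.849 -0.598 0.82
v -2.374 -0.517 0.304
v 2.572 -5.071 -0.61
v 3.84 -4.961 0.064
v 2.172 -3.587 -0.099
v 3.439 -3.477 0.575
v 3.301 -4.363 -2.095
v 4.568 -4.253 -1.421
v 2.9 -2.879 -1.584
v 4.168 -2.769 -0.91
f 2 1 4
f 2 4 3
f 4 1 5
f 4 5 3
f 5 1 6
f 5 6 3
f 6 1 7
f 6 7 3
f 7 1 8
f 7 8 3
f 8 1 9
f 8 9 3
f 9 1 10
f 9 10 3
f 10 1 11
f 10 11 3
f 11 1 12
f 11 12 3
f 12 1 2
f 12 2 3
f 14 13 17
f 14 17 15
f 15 17 18
f 15 18 16
f 17 13 19
f 17 19 18
f 18 19 20
f 18 20 16
f 19 13 21
f 19 21 20
f 20 21 22
f 20 22 16
f 21 13 23
f 21 23 22
f 22 23 24
f 22 24 16
f 23 13 25
f 23 25 24
f 24 25 26
f 24 26 16
f 25 13 27
f 25 27 26
f 26 27 28
f 26 28 16
f 27 13 29
f 27 29 28
f 28 29 30
f 28 30 16
f 29 13 31
f 29 31 30
f 30 31 32
f 30 32 16
f 31 13 33
f 31 33 32
f 32 33 34
f 32 34 16
f 33 13 35
f 33 35 34
f 34 35 36
f 34 36 16
f 35 13 14
f 35 14 36
f 36 14 15
f 36 15 16
f 38 37 41
f 38 41 39
f 39 41 42
f 39 42 40
f 41 37 43
f 41 43 42
f 42 43 44
f 42 44 40
f 43 37 45
f 43 45 44
f 44 45 46
f 44 46 40
f 45 37 47
f 45 47 46
f 46 47 48
f 46 48 40
f 47 37 49
f 47 49 48
f 48 49 50
f 48 50 40
f 49 37 51
f 49 51 50
f 50 51 52
f 50 52 40
f 51 37 53
f 51 53 52
f 52 53 54
f 52 54 40
f 53 37 55
f 53 55 54
f 54 55 56
f 54 56 40
f 55 37 57
f 55 57 56
f 56 57 58
f 56 58 40
f 57 37 38
f 57 38 58
f 58 38 39
f 58 39 40
f 59 96 75
f 96 70 99
f 75 99 64
f 96 99 75
f 59 75 71
f 75 64 76
f 71 76 60
f 75 76 71
f 59 71 80
f 71 60 81
f 80 81 66
f 71 81 80
f 59 80 92
f 80 66 95
f 92 95 69
f 80 95 92
f 59 92 96
f 92 69 100
f 96 100 70
f 92 100 96
f 60 76 87
f 76 64 90
f 87 90 68
f 76 90 87
f 64 99 77
f 99 70 98
f 77 98 63
f 99 98 77
f 70 100 97
f 100 69 93
f 97 93 61
f 100 93 97
f 69 95 94
f 95 66 82
f 94 82 65
f 95 82 94
f 66 81 86
f 81 60 83
f 86 83 67
f 81 83 86
f 62 88 74
f 88 68 89
f 74 89 63
f 88 89 74
f 62 74 72
f 74 63 73
f 72 73 61
f 74 73 72
f 62 72 79
f 72 61 78
f 79 78 65
f 72 78 79
f 62 79 84
f 79 65 85
f 84 85 67
f 79 85 84
f 62 84 88
f 84 67 91
f 88 91 68
f 84 91 88
f 63 89 77
f 89 68 90
f 77 90 64
f 89 90 77
f 61 73 97
f 73 63 98
f 97 98 70
f 73 98 97
f 65 78 94
f 78 61 93
f 94 93 69
f 78 93 94
f 67 85 86
f 85 65 82
f 86 82 66
f 85 82 86
f 68 91 87
f 91 67 83
f 87 83 60
f 91 83 87
f 102 104 101
f 105 102 101
f 101 104 103
f 103 105 101
f 102 108 104
f 106 102 105
f 106 108 102
f 104 108 103
f 107 105 103
f 103 108 107
f 107 106 105
f 108 106 107



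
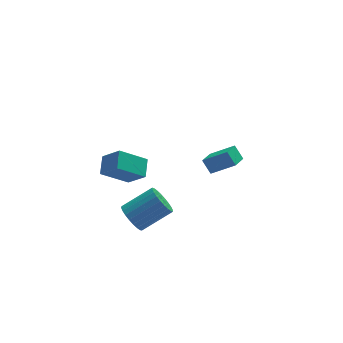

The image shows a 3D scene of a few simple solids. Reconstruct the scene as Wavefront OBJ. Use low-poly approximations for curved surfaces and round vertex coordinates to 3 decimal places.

v -4.457 -0.818 2.496
v -4.106 0.198 3.03
v -2.922 -0.761 1.378
v -2.571 0.255 1.911
v -3.689 -1.615 3.509
v -3.338 -0.599 4.042
v -2.154 -1.558 2.39
v -1.803 -0.542 2.924
v -3.012 -1.855 -0.752
v -2.605 -2.495 -1.307
v -0.861 -2.326 -0.223
v -1.268 -1.685 0.332
v -2.524 -2.185 -1.485
v -0.781 -2.016 -0.401
v -2.518 -1.824 -1.551
v -0.774 -1.655 -0.467
v -2.587 -1.468 -1.496
v -0.843 -1.299 -0.412
v -2.72 -1.171 -1.328
v -0.977 -1.002 -0.244
v -2.898 -0.978 -1.072
v -1.154 -0.809 0.012
v -3.093 -0.918 -0.767
v -1.35 -0.749 0.317
v -3.276 -1.001 -0.46
v -1.533 -0.832 0.624
v -3.419 -1.214 -0.197
v -1.675 -1.045 0.887
v -3.499 -1.524 -0.019
v -1.756 -1.355 1.065
v -3.506 -1.885 0.047
v -1.762 -1.716 1.131
v -3.437 -2.241 -0.008
v -1.693 -2.072 1.076
v -3.303 -2.538 -0.176
v -1.56 -2.369 0.908
v -3.126 -2.731 -0.432
v -1.382 -2.562 0.652
v -2.93 -2.791 -0.737
v -1.187 -2.622 0.347
v -2.747 -2.708 -1.044
v -1.004 -2.539 0.04
v 2.769 3.334 -2.717
v 4.057 2.712 -1.692
v 2.416 3.899 -1.931
v 3.704 3.276 -0.906
v 3.476 4.244 -3.054
v 4.764 3.621 -2.029
v 3.123 4.808 -2.268
v 4.411 4.186 -1.243
f 2 4 1
f 5 2 1
f 1 4 3
f 3 5 1
f 2 8 4
f 6 2 5
f 6 8 2
f 4 8 3
f 7 5 3
f 3 8 7
f 7 6 5
f 8 6 7
f 10 9 13
f 10 13 11
f 11 13 14
f 11 14 12
f 13 9 15
f 13 15 14
f 14 15 16
f 14 16 12
f 15 9 17
f 15 17 16
f 16 17 18
f 16 18 12
f 17 9 19
f 17 19 18
f 18 19 20
f 18 20 12
f 19 9 21
f 19 21 20
f 20 21 22
f 20 22 12
f 21 9 23
f 21 23 22
f 22 23 24
f 22 24 12
f 23 9 25
f 23 25 24
f 24 25 26
f 24 26 12
f 25 9 27
f 25 27 26
f 26 27 28
f 26 28 12
f 27 9 29
f 27 29 28
f 28 29 30
f 28 30 12
f 29 9 31
f 29 31 30
f 30 31 32
f 30 32 12
f 31 9 33
f 31 33 32
f 32 33 34
f 32 34 12
f 33 9 35
f 33 35 34
f 34 35 36
f 34 36 12
f 35 9 37
f 35 37 36
f 36 37 38
f 36 38 12
f 37 9 39
f 37 39 38
f 38 39 40
f 38 40 12
f 39 9 41
f 39 41 40
f 40 41 42
f 40 42 12
f 41 9 10
f 41 10 42
f 42 10 11
f 42 11 12
f 44 46 43
f 47 44 43
f 43 46 45
f 45 47 43
f 44 50 46
f 48 44 47
f 48 50 44
f 46 50 45
f 49 47 45
f 45 50 49
f 49 48 47
f 50 48 49



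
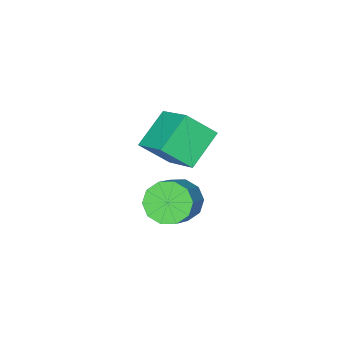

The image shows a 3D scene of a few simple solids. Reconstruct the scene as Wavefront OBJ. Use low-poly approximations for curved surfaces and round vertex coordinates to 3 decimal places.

v 1.092 -0.928 -0.173
v 1.618 -0.688 -1.002
v 2.693 -0.052 -0.136
v 2.168 -0.292 0.693
v 1.234 -0.213 -0.873
v 2.309 0.422 -0.007
v 0.795 -0.012 -0.477
v 1.871 0.624 0.389
v 0.47 -0.16 0.035
v 1.546 0.476 0.901
v 0.383 -0.601 0.468
v 1.459 0.034 1.334
v 0.567 -1.168 0.656
v 1.642 -0.532 1.522
v 0.951 -1.642 0.527
v 2.026 -1.007 1.393
v 1.389 -1.844 0.131
v 2.465 -1.208 0.997
v 1.714 -1.696 -0.381
v 2.79 -1.06 0.485
v 1.801 -1.254 -0.814
v 2.877 -0.619 0.052
v 1.438 -1.077 2.216
v -0.024 -1.393 3.287
v 1.824 0.78 3.291
v 0.362 0.464 4.362
v 2.338 -1.844 3.218
v 0.876 -2.16 4.289
v 2.724 0.013 4.293
v 1.262 -0.303 5.364
f 2 1 5
f 2 5 3
f 3 5 6
f 3 6 4
f 5 1 7
f 5 7 6
f 6 7 8
f 6 8 4
f 7 1 9
f 7 9 8
f 8 9 10
f 8 10 4
f 9 1 11
f 9 11 10
f 10 11 12
f 10 12 4
f 11 1 13
f 11 13 12
f 12 13 14
f 12 14 4
f 13 1 15
f 13 15 14
f 14 15 16
f 14 16 4
f 15 1 17
f 15 17 16
f 16 17 18
f 16 18 4
f 17 1 19
f 17 19 18
f 18 19 20
f 18 20 4
f 19 1 21
f 19 21 20
f 20 21 22
f 20 22 4
f 21 1 2
f 21 2 22
f 22 2 3
f 22 3 4
f 24 26 23
f 27 24 23
f 23 26 25
f 25 27 23
f 24 30 26
f 28 24 27
f 28 30 24
f 26 30 25
f 29 27 25
f 25 30 29
f 29 28 27
f 30 28 29



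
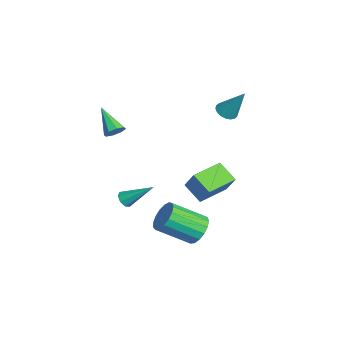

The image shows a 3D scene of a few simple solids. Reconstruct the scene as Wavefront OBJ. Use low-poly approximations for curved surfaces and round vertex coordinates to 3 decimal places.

v 1.162 -3.162 1.565
v 1.519 -3.081 2.014
v -0.022 -3.758 2.615
v 1.267 -2.725 1.931
v 0.953 -2.626 1.634
v 0.761 -2.841 1.296
v 0.804 -3.244 1.116
v 1.056 -3.6 1.199
v 1.37 -3.699 1.496
v 1.562 -3.484 1.834
v 2.761 -2.832 -2.229
v 3.226 -2.84 -2.413
v 3.219 -1.468 -1.131
v 2.996 -2.605 -2.608
v 2.628 -2.503 -2.582
v 2.338 -2.593 -2.349
v 2.296 -2.823 -2.046
v 2.526 -3.058 -1.851
v 2.893 -3.16 -1.877
v 3.183 -3.07 -2.11
v 0.611 1.566 -1.971
v 1.3 1.931 -0.832
v 1.43 2.243 -2.684
v 2.119 2.609 -1.545
v 1.621 0.171 -2.135
v 2.31 0.537 -0.996
v 2.44 0.849 -2.848
v 3.129 1.214 -1.709
v -0.495 2.434 1.755
v -0.157 1.93 1.885
v 0.115 3.246 3.325
v 0.017 2.084 1.737
v 0.09 2.308 1.593
v 0.048 2.556 1.481
v -0.102 2.781 1.423
v -0.33 2.936 1.431
v -0.59 2.992 1.503
v -0.832 2.938 1.625
v -1.006 2.783 1.773
v -1.08 2.56 1.917
v -1.037 2.311 2.029
v -0.887 2.087 2.087
v -0.659 1.931 2.079
v -0.399 1.875 2.007
v 3.612 0.664 -4.067
v 4.164 1.045 -3.482
v 4.16 -0.664 -2.367
v 3.608 -1.044 -2.953
v 3.776 1.142 -3.335
v 3.772 -0.567 -2.22
v 3.351 1.13 -3.355
v 3.347 -0.579 -2.24
v 2.985 1.011 -3.539
v 2.981 -0.698 -2.424
v 2.763 0.812 -3.844
v 2.759 -0.896 -2.729
v 2.736 0.58 -4.2
v 2.732 -1.129 -3.085
v 2.909 0.367 -4.525
v 2.905 -1.341 -3.411
v 3.244 0.222 -4.746
v 3.239 -1.486 -3.632
v 3.662 0.179 -4.811
v 3.658 -1.53 -3.697
v 4.069 0.246 -4.706
v 4.065 -1.462 -3.592
v 4.372 0.41 -4.455
v 4.368 -1.299 -3.34
v 4.5 0.631 -4.114
v 4.496 -1.077 -3
v 4.425 0.861 -3.763
v 4.421 -0.848 -2.649
f 2 1 4
f 2 4 3
f 4 1 5
f 4 5 3
f 5 1 6
f 5 6 3
f 6 1 7
f 6 7 3
f 7 1 8
f 7 8 3
f 8 1 9
f 8 9 3
f 9 1 10
f 9 10 3
f 10 1 2
f 10 2 3
f 12 11 14
f 12 14 13
f 14 11 15
f 14 15 13
f 15 11 16
f 15 16 13
f 16 11 17
f 16 17 13
f 17 11 18
f 17 18 13
f 18 11 19
f 18 19 13
f 19 11 20
f 19 20 13
f 20 11 12
f 20 12 13
f 22 24 21
f 25 22 21
f 21 24 23
f 23 25 21
f 22 28 24
f 26 22 25
f 26 28 22
f 24 28 23
f 27 25 23
f 23 28 27
f 27 26 25
f 28 26 27
f 30 29 32
f 30 32 31
f 32 29 33
f 32 33 31
f 33 29 34
f 33 34 31
f 34 29 35
f 34 35 31
f 35 29 36
f 35 36 31
f 36 29 37
f 36 37 31
f 37 29 38
f 37 38 31
f 38 29 39
f 38 39 31
f 39 29 40
f 39 40 31
f 40 29 41
f 40 41 31
f 41 29 42
f 41 42 31
f 42 29 43
f 42 43 31
f 43 29 44
f 43 44 31
f 44 29 30
f 44 30 31
f 46 45 49
f 46 49 47
f 47 49 50
f 47 50 48
f 49 45 51
f 49 51 50
f 50 51 52
f 50 52 48
f 51 45 53
f 51 53 52
f 52 53 54
f 52 54 48
f 53 45 55
f 53 55 54
f 54 55 56
f 54 56 48
f 55 45 57
f 55 57 56
f 56 57 58
f 56 58 48
f 57 45 59
f 57 59 58
f 58 59 60
f 58 60 48
f 59 45 61
f 59 61 60
f 60 61 62
f 60 62 48
f 61 45 63
f 61 63 62
f 62 63 64
f 62 64 48
f 63 45 65
f 63 65 64
f 64 65 66
f 64 66 48
f 65 45 67
f 65 67 66
f 66 67 68
f 66 68 48
f 67 45 69
f 67 69 68
f 68 69 70
f 68 70 48
f 69 45 71
f 69 71 70
f 70 71 72
f 70 72 48
f 71 45 46
f 71 46 72
f 72 46 47
f 72 47 48



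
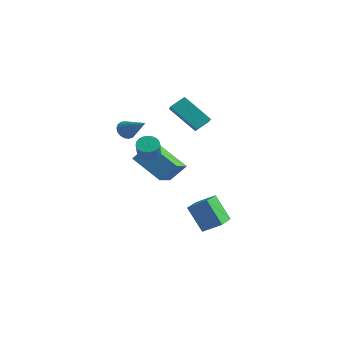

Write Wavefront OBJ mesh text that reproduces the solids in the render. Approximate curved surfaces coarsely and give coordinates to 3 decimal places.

v -3.654 0.796 3.741
v -3.381 1.614 4.359
v -2.224 1.408 2.3
v -1.951 2.226 2.918
v -2.969 0.234 4.182
v -2.696 1.052 4.8
v -1.539 0.846 2.741
v -1.266 1.664 3.359
v -1.795 -2.366 1.756
v -1.258 -2.035 1.648
v -0.728 -2.604 2.536
v -1.265 -2.934 2.644
v -1.396 -1.871 1.835
v -0.867 -2.44 2.723
v -1.614 -1.805 2.007
v -1.084 -2.374 2.895
v -1.867 -1.851 2.129
v -1.338 -2.419 3.017
v -2.106 -1.998 2.177
v -1.577 -2.567 3.065
v -2.283 -2.218 2.142
v -1.754 -2.787 3.03
v -2.364 -2.467 2.03
v -1.835 -3.036 2.918
v -2.332 -2.696 1.864
v -1.802 -3.265 2.752
v -2.193 -2.86 1.677
v -1.664 -3.429 2.565
v -1.976 -2.926 1.505
v -1.446 -3.495 2.393
v -1.722 -2.881 1.383
v -1.193 -3.449 2.271
v -1.483 -2.733 1.335
v -0.954 -3.302 2.223
v -1.306 -2.513 1.37
v -0.777 -3.082 2.258
v -1.225 -2.264 1.482
v -0.696 -2.833 2.37
v -1.939 -1.486 -0.555
v -3.659 -1.907 0.682
v -2.788 0.058 -1.211
v -4.508 -0.363 0.026
v -1.392 -0.757 0.454
v -3.112 -1.178 1.691
v -2.241 0.787 -0.202
v -3.961 0.366 1.035
v -3.619 -2.361 2.918
v -3.322 -2.141 2.408
v -2.121 -2.339 3.802
v -3.411 -1.892 2.553
v -3.548 -1.75 2.782
v -3.701 -1.749 3.042
v -3.836 -1.887 3.273
v -3.92 -2.135 3.423
v -3.936 -2.434 3.458
v -3.88 -2.716 3.369
v -3.764 -2.917 3.177
v -3.614 -2.991 2.925
v -3.466 -2.92 2.672
v -3.353 -2.721 2.476
v -3.301 -2.44 2.38
v -0.418 0.882 -4.189
v -1.337 0.642 -2.625
v 0.434 1.518 -3.59
v -0.485 1.278 -2.026
v 0.525 -0.678 -3.874
v -0.394 -0.918 -2.31
v 1.377 -0.042 -3.275
v 0.458 -0.282 -1.711
f 2 4 1
f 5 2 1
f 1 4 3
f 3 5 1
f 2 8 4
f 6 2 5
f 6 8 2
f 4 8 3
f 7 5 3
f 3 8 7
f 7 6 5
f 8 6 7
f 10 9 13
f 10 13 11
f 11 13 14
f 11 14 12
f 13 9 15
f 13 15 14
f 14 15 16
f 14 16 12
f 15 9 17
f 15 17 16
f 16 17 18
f 16 18 12
f 17 9 19
f 17 19 18
f 18 19 20
f 18 20 12
f 19 9 21
f 19 21 20
f 20 21 22
f 20 22 12
f 21 9 23
f 21 23 22
f 22 23 24
f 22 24 12
f 23 9 25
f 23 25 24
f 24 25 26
f 24 26 12
f 25 9 27
f 25 27 26
f 26 27 28
f 26 28 12
f 27 9 29
f 27 29 28
f 28 29 30
f 28 30 12
f 29 9 31
f 29 31 30
f 30 31 32
f 30 32 12
f 31 9 33
f 31 33 32
f 32 33 34
f 32 34 12
f 33 9 35
f 33 35 34
f 34 35 36
f 34 36 12
f 35 9 37
f 35 37 36
f 36 37 38
f 36 38 12
f 37 9 10
f 37 10 38
f 38 10 11
f 38 11 12
f 40 42 39
f 43 40 39
f 39 42 41
f 41 43 39
f 40 46 42
f 44 40 43
f 44 46 40
f 42 46 41
f 45 43 41
f 41 46 45
f 45 44 43
f 46 44 45
f 48 47 50
f 48 50 49
f 50 47 51
f 50 51 49
f 51 47 52
f 51 52 49
f 52 47 53
f 52 53 49
f 53 47 54
f 53 54 49
f 54 47 55
f 54 55 49
f 55 47 56
f 55 56 49
f 56 47 57
f 56 57 49
f 57 47 58
f 57 58 49
f 58 47 59
f 58 59 49
f 59 47 60
f 59 60 49
f 60 47 61
f 60 61 49
f 61 47 48
f 61 48 49
f 63 65 62
f 66 63 62
f 62 65 64
f 64 66 62
f 63 69 65
f 67 63 66
f 67 69 63
f 65 69 64
f 68 66 64
f 64 69 68
f 68 67 66
f 69 67 68



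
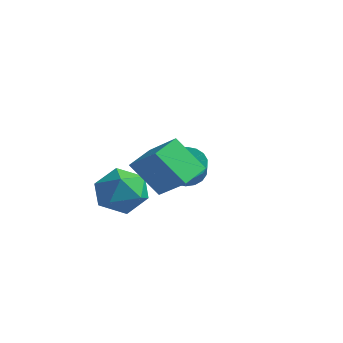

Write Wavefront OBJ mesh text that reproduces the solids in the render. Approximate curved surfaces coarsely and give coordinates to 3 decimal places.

v -4.41 0.111 -2.162
v -3.349 -0.084 -2.816
v -4.571 -1.896 -1.824
v -3.51 -2.091 -2.478
v -3.463 -1.51 -1.359
v -3.364 -0.269 -1.568
v -4.556 -1.711 -3.072
v -4.457 -0.47 -3.281
v -3.439 -1.21 -3.378
v -2.764 -1.086 -2.32
v -5.156 -0.894 -2.32
v -4.481 -0.77 -1.262
v -0.291 -2.585 -0.942
v -1.327 -3.14 0.487
v -0.493 -1.279 -0.581
v -1.528 -1.834 0.848
v 1.168 -2.646 0.092
v 0.133 -3.201 1.521
v 0.967 -1.34 0.453
v -0.069 -1.895 1.882
v -3.904 2.695 -2.258
v -3.304 2.577 -2.877
v -2.536 1.787 -1.981
v -3.136 1.905 -1.362
v -3.182 2.898 -2.698
v -2.414 2.109 -1.802
v -3.203 3.179 -2.433
v -2.435 2.39 -1.537
v -3.363 3.364 -2.132
v -2.594 2.575 -1.236
v -3.63 3.417 -1.857
v -2.862 2.627 -0.961
v -3.951 3.326 -1.661
v -3.183 2.537 -0.765
v -4.263 3.111 -1.584
v -3.495 2.321 -0.688
v -4.504 2.813 -1.639
v -3.736 2.023 -0.743
v -4.626 2.491 -1.818
v -3.858 1.702 -0.922
v -4.605 2.21 -2.083
v -3.837 1.421 -1.187
v -4.446 2.025 -2.384
v -3.677 1.236 -1.488
v -4.178 1.973 -2.659
v -3.41 1.183 -1.763
v -3.857 2.063 -2.855
v -3.089 1.274 -1.959
v -3.545 2.279 -2.932
v -2.777 1.489 -2.036
f 1 12 6
f 1 6 2
f 1 2 8
f 1 8 11
f 1 11 12
f 2 6 10
f 6 12 5
f 12 11 3
f 11 8 7
f 8 2 9
f 4 10 5
f 4 5 3
f 4 3 7
f 4 7 9
f 4 9 10
f 5 10 6
f 3 5 12
f 7 3 11
f 9 7 8
f 10 9 2
f 14 16 13
f 17 14 13
f 13 16 15
f 15 17 13
f 14 20 16
f 18 14 17
f 18 20 14
f 16 20 15
f 19 17 15
f 15 20 19
f 19 18 17
f 20 18 19
f 22 21 25
f 22 25 23
f 23 25 26
f 23 26 24
f 25 21 27
f 25 27 26
f 26 27 28
f 26 28 24
f 27 21 29
f 27 29 28
f 28 29 30
f 28 30 24
f 29 21 31
f 29 31 30
f 30 31 32
f 30 32 24
f 31 21 33
f 31 33 32
f 32 33 34
f 32 34 24
f 33 21 35
f 33 35 34
f 34 35 36
f 34 36 24
f 35 21 37
f 35 37 36
f 36 37 38
f 36 38 24
f 37 21 39
f 37 39 38
f 38 39 40
f 38 40 24
f 39 21 41
f 39 41 40
f 40 41 42
f 40 42 24
f 41 21 43
f 41 43 42
f 42 43 44
f 42 44 24
f 43 21 45
f 43 45 44
f 44 45 46
f 44 46 24
f 45 21 47
f 45 47 46
f 46 47 48
f 46 48 24
f 47 21 49
f 47 49 48
f 48 49 50
f 48 50 24
f 49 21 22
f 49 22 50
f 50 22 23
f 50 23 24



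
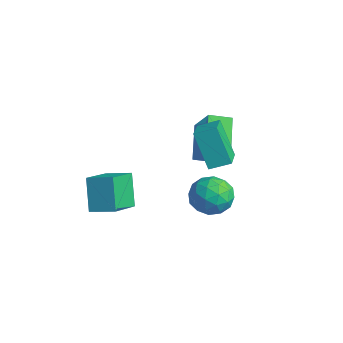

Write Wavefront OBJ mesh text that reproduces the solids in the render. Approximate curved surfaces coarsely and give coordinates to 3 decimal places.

v 1.414 1.461 -0.957
v 2.485 1.309 -1.395
v 0.915 -0.249 -1.585
v 1.986 -0.401 -2.023
v 1.826 -0.38 -0.867
v 2.135 0.676 -0.479
v 1.265 0.384 -2.501
v 1.574 1.44 -2.113
v 2.393 0.643 -2.349
v 2.74 0.171 -1.34
v 0.66 0.889 -1.64
v 1.007 0.417 -0.631
v 1.994 1.535 -1.121
v 1.406 -0.475 -1.859
v 1.312 -0.463 -1.18
v 1.942 -0.552 -1.437
v 1.788 1.163 -0.582
v 2.417 1.074 -0.84
v 2.029 0.081 -0.53
v 0.983 -0.014 -2.14
v 1.612 -0.103 -2.398
v 1.458 1.612 -1.543
v 2.088 1.523 -1.8
v 1.371 0.979 -2.45
v 2.569 1.054 -1.939
v 2.275 0.049 -2.309
v 1.852 0.51 -2.589
v 2.034 1.131 -2.361
v 2.773 0.777 -1.346
v 2.479 -0.228 -1.715
v 2.385 -0.216 -1.036
v 2.566 0.405 -0.808
v 2.719 0.385 -1.907
v 0.921 1.288 -1.265
v 0.627 0.283 -1.634
v 0.834 0.655 -2.172
v 1.015 1.276 -1.944
v 1.125 1.011 -0.671
v 0.831 0.006 -1.041
v 1.366 -0.071 -0.619
v 1.548 0.55 -0.391
v 0.681 0.675 -1.073
v 0.4 1.339 -0.1
v -0.657 1.141 1.785
v 0.907 2.285 0.284
v -0.15 2.087 2.169
v 1.91 0.233 0.631
v 0.853 0.035 2.516
v 2.417 1.179 1.015
v 1.36 0.981 2.9
v -3.748 2.829 -0.642
v -2.328 2.769 0.998
v -3.311 3.939 -0.98
v -1.891 3.88 0.66
v -2.289 1.86 -1.94
v -0.869 1.801 -0.3
v -1.852 2.971 -2.278
v -0.432 2.911 -0.638
v -3.976 -2.063 -2.607
v -2.952 -3.648 -1.685
v -2.937 -1.172 -2.228
v -1.914 -2.757 -1.306
v -3.026 -2.443 -4.314
v -2.003 -4.028 -3.392
v -1.988 -1.552 -3.935
v -0.964 -3.137 -3.013
f 1 38 17
f 38 12 41
f 17 41 6
f 38 41 17
f 1 17 13
f 17 6 18
f 13 18 2
f 17 18 13
f 1 13 22
f 13 2 23
f 22 23 8
f 13 23 22
f 1 22 34
f 22 8 37
f 34 37 11
f 22 37 34
f 1 34 38
f 34 11 42
f 38 42 12
f 34 42 38
f 2 18 29
f 18 6 32
f 29 32 10
f 18 32 29
f 6 41 19
f 41 12 40
f 19 40 5
f 41 40 19
f 12 42 39
f 42 11 35
f 39 35 3
f 42 35 39
f 11 37 36
f 37 8 24
f 36 24 7
f 37 24 36
f 8 23 28
f 23 2 25
f 28 25 9
f 23 25 28
f 4 30 16
f 30 10 31
f 16 31 5
f 30 31 16
f 4 16 14
f 16 5 15
f 14 15 3
f 16 15 14
f 4 14 21
f 14 3 20
f 21 20 7
f 14 20 21
f 4 21 26
f 21 7 27
f 26 27 9
f 21 27 26
f 4 26 30
f 26 9 33
f 30 33 10
f 26 33 30
f 5 31 19
f 31 10 32
f 19 32 6
f 31 32 19
f 3 15 39
f 15 5 40
f 39 40 12
f 15 40 39
f 7 20 36
f 20 3 35
f 36 35 11
f 20 35 36
f 9 27 28
f 27 7 24
f 28 24 8
f 27 24 28
f 10 33 29
f 33 9 25
f 29 25 2
f 33 25 29
f 44 46 43
f 47 44 43
f 43 46 45
f 45 47 43
f 44 50 46
f 48 44 47
f 48 50 44
f 46 50 45
f 49 47 45
f 45 50 49
f 49 48 47
f 50 48 49
f 52 54 51
f 55 52 51
f 51 54 53
f 53 55 51
f 52 58 54
f 56 52 55
f 56 58 52
f 54 58 53
f 57 55 53
f 53 58 57
f 57 56 55
f 58 56 57
f 60 62 59
f 63 60 59
f 59 62 61
f 61 63 59
f 60 66 62
f 64 60 63
f 64 66 60
f 62 66 61
f 65 63 61
f 61 66 65
f 65 64 63
f 66 64 65



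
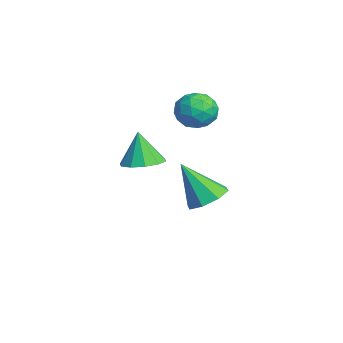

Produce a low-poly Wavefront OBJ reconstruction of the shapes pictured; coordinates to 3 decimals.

v -0.932 2.407 -3.273
v -0.033 1.971 -3.231
v -1.508 1.393 -1.467
v -0.051 2.64 -2.861
v -0.585 3.173 -2.732
v -1.322 3.257 -2.92
v -1.83 2.843 -3.315
v -1.812 2.174 -3.685
v -1.278 1.641 -3.814
v -0.541 1.556 -3.626
v 2.135 -0.863 0.667
v 3.013 -0.944 0.892
v 1.745 -0.977 2.153
v 2.882 -0.398 0.899
v 2.466 -0.028 0.819
v 1.923 0.022 0.68
v 1.461 -0.265 0.537
v 1.257 -0.781 0.443
v 1.388 -1.327 0.435
v 1.804 -1.697 0.516
v 2.347 -1.747 0.655
v 2.809 -1.46 0.798
v -1.658 2.216 1.779
v -1.132 2.363 2.577
v -0.488 1.377 1.163
v 0.038 1.524 1.961
v -0.748 0.961 1.997
v -1.471 1.479 2.377
v -0.149 2.261 1.363
v -0.872 2.779 1.743
v -0.2 2.391 2.32
v -0.569 1.587 2.712
v -1.051 2.153 1.028
v -1.42 1.349 1.42
v -1.498 2.363 2.232
v -0.122 1.377 1.508
v -0.584 1.046 1.529
v -0.275 1.133 1.998
v -1.697 1.843 2.114
v -1.387 1.93 2.584
v -1.162 1.106 2.242
v -0.233 1.81 1.156
v 0.077 1.897 1.626
v -1.345 2.607 1.742
v -1.036 2.694 2.211
v -0.458 2.634 1.498
v -0.641 2.466 2.55
v 0.047 1.973 2.188
v -0.063 2.406 1.837
v -0.488 2.711 2.06
v -0.858 1.993 2.78
v -0.17 1.501 2.419
v -0.632 1.169 2.439
v -1.057 1.474 2.663
v -0.31 2.01 2.629
v -1.45 2.239 1.321
v -0.762 1.747 0.96
v -0.563 2.266 1.077
v -0.988 2.571 1.301
v -1.667 1.767 1.552
v -0.979 1.274 1.19
v -1.132 1.029 1.68
v -1.557 1.334 1.903
v -1.31 1.73 1.111
f 2 1 4
f 2 4 3
f 4 1 5
f 4 5 3
f 5 1 6
f 5 6 3
f 6 1 7
f 6 7 3
f 7 1 8
f 7 8 3
f 8 1 9
f 8 9 3
f 9 1 10
f 9 10 3
f 10 1 2
f 10 2 3
f 12 11 14
f 12 14 13
f 14 11 15
f 14 15 13
f 15 11 16
f 15 16 13
f 16 11 17
f 16 17 13
f 17 11 18
f 17 18 13
f 18 11 19
f 18 19 13
f 19 11 20
f 19 20 13
f 20 11 21
f 20 21 13
f 21 11 22
f 21 22 13
f 22 11 12
f 22 12 13
f 23 60 39
f 60 34 63
f 39 63 28
f 60 63 39
f 23 39 35
f 39 28 40
f 35 40 24
f 39 40 35
f 23 35 44
f 35 24 45
f 44 45 30
f 35 45 44
f 23 44 56
f 44 30 59
f 56 59 33
f 44 59 56
f 23 56 60
f 56 33 64
f 60 64 34
f 56 64 60
f 24 40 51
f 40 28 54
f 51 54 32
f 40 54 51
f 28 63 41
f 63 34 62
f 41 62 27
f 63 62 41
f 34 64 61
f 64 33 57
f 61 57 25
f 64 57 61
f 33 59 58
f 59 30 46
f 58 46 29
f 59 46 58
f 30 45 50
f 45 24 47
f 50 47 31
f 45 47 50
f 26 52 38
f 52 32 53
f 38 53 27
f 52 53 38
f 26 38 36
f 38 27 37
f 36 37 25
f 38 37 36
f 26 36 43
f 36 25 42
f 43 42 29
f 36 42 43
f 26 43 48
f 43 29 49
f 48 49 31
f 43 49 48
f 26 48 52
f 48 31 55
f 52 55 32
f 48 55 52
f 27 53 41
f 53 32 54
f 41 54 28
f 53 54 41
f 25 37 61
f 37 27 62
f 61 62 34
f 37 62 61
f 29 42 58
f 42 25 57
f 58 57 33
f 42 57 58
f 31 49 50
f 49 29 46
f 50 46 30
f 49 46 50
f 32 55 51
f 55 31 47
f 51 47 24
f 55 47 51



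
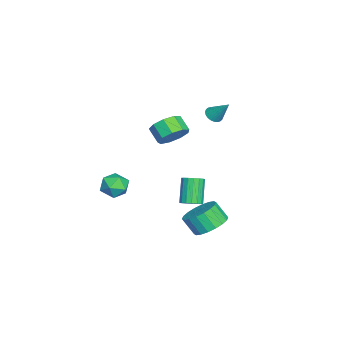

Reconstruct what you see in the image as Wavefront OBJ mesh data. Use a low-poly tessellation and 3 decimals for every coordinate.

v -0.877 -1.489 2.615
v -0.371 -2.261 2.389
v -0.978 -2.843 3.018
v -1.483 -2.071 3.245
v -0.112 -1.97 2.909
v -0.718 -2.552 3.538
v -0.21 -1.454 3.291
v -0.816 -2.036 3.92
v -0.62 -0.954 3.358
v -1.227 -1.536 3.987
v -1.15 -0.705 3.077
v -1.757 -1.287 3.706
v -1.553 -0.822 2.58
v -2.159 -1.405 3.209
v -1.639 -1.252 2.1
v -2.245 -1.834 2.729
v -1.368 -1.792 1.861
v -1.975 -2.374 2.49
v -0.867 -2.191 1.975
v -1.474 -2.773 2.604
v -0.514 -0.479 -2.296
v -0.001 -0.358 -1.934
v -0.952 -0.42 -0.562
v -1.466 -0.541 -0.924
v -0.112 -0.08 -1.998
v -1.063 -0.142 -0.627
v -0.315 0.107 -2.131
v -1.266 0.044 -0.76
v -0.565 0.159 -2.301
v -1.516 0.097 -0.93
v -0.802 0.066 -2.47
v -1.753 0.003 -1.099
v -0.974 -0.153 -2.599
v -1.925 -0.215 -1.228
v -1.04 -0.446 -2.659
v -1.991 -0.508 -1.288
v -0.986 -0.746 -2.635
v -1.937 -0.809 -1.264
v -0.824 -0.986 -2.534
v -1.775 -1.048 -1.162
v -0.591 -1.109 -2.378
v -1.542 -1.171 -1.006
v -0.341 -1.088 -2.203
v -1.292 -1.15 -0.832
v -0.13 -0.927 -2.049
v -1.081 -0.99 -0.678
v -0.007 -0.664 -1.952
v -0.958 -0.726 -0.581
v -4.146 0.161 2.623
v -3.775 -0.242 2.78
v -3.674 1.039 3.757
v -3.652 -0.123 2.637
v -3.605 0.039 2.492
v -3.641 0.219 2.367
v -3.753 0.391 2.281
v -3.925 0.527 2.247
v -4.131 0.608 2.27
v -4.339 0.62 2.347
v -4.518 0.563 2.466
v -4.64 0.445 2.609
v -4.688 0.283 2.754
v -4.652 0.102 2.88
v -4.54 -0.069 2.966
v -4.368 -0.206 3
v -4.162 -0.287 2.976
v -3.953 -0.299 2.899
v 3.189 1.181 -1.41
v 4.2 1.191 -1.217
v 4.023 0.529 -0.256
v 3.011 0.519 -0.45
v 4.049 1.56 -0.99
v 3.872 0.898 -0.03
v 3.728 1.854 -0.847
v 3.551 1.192 0.114
v 3.3 2.014 -0.815
v 3.123 1.352 0.145
v 2.85 2.01 -0.901
v 2.672 1.348 0.059
v 2.466 1.841 -1.088
v 2.289 1.179 -0.128
v 2.226 1.542 -1.339
v 2.049 0.88 -0.378
v 2.177 1.171 -1.604
v 2 0.509 -0.643
v 2.328 0.802 -1.83
v 2.151 0.14 -0.87
v 2.649 0.508 -1.974
v 2.472 -0.154 -1.013
v 3.077 0.348 -2.005
v 2.9 -0.314 -1.045
v 3.528 0.352 -1.919
v 3.35 -0.31 -0.959
v 3.911 0.521 -1.732
v 3.734 -0.141 -0.772
v 4.151 0.82 -1.482
v 3.974 0.158 -0.521
v 2.546 -3.737 0.877
v 3.203 -3.268 0.573
v 3.417 -4.392 1.747
v 4.074 -3.923 1.443
v 3.458 -3.547 1.915
v 2.92 -3.142 1.377
v 3.7 -4.518 0.943
v 3.162 -4.113 0.405
v 3.916 -3.751 0.613
v 3.766 -3.151 1.214
v 2.854 -4.509 1.106
v 2.704 -3.909 1.707
f 2 1 5
f 2 5 3
f 3 5 6
f 3 6 4
f 5 1 7
f 5 7 6
f 6 7 8
f 6 8 4
f 7 1 9
f 7 9 8
f 8 9 10
f 8 10 4
f 9 1 11
f 9 11 10
f 10 11 12
f 10 12 4
f 11 1 13
f 11 13 12
f 12 13 14
f 12 14 4
f 13 1 15
f 13 15 14
f 14 15 16
f 14 16 4
f 15 1 17
f 15 17 16
f 16 17 18
f 16 18 4
f 17 1 19
f 17 19 18
f 18 19 20
f 18 20 4
f 19 1 2
f 19 2 20
f 20 2 3
f 20 3 4
f 22 21 25
f 22 25 23
f 23 25 26
f 23 26 24
f 25 21 27
f 25 27 26
f 26 27 28
f 26 28 24
f 27 21 29
f 27 29 28
f 28 29 30
f 28 30 24
f 29 21 31
f 29 31 30
f 30 31 32
f 30 32 24
f 31 21 33
f 31 33 32
f 32 33 34
f 32 34 24
f 33 21 35
f 33 35 34
f 34 35 36
f 34 36 24
f 35 21 37
f 35 37 36
f 36 37 38
f 36 38 24
f 37 21 39
f 37 39 38
f 38 39 40
f 38 40 24
f 39 21 41
f 39 41 40
f 40 41 42
f 40 42 24
f 41 21 43
f 41 43 42
f 42 43 44
f 42 44 24
f 43 21 45
f 43 45 44
f 44 45 46
f 44 46 24
f 45 21 47
f 45 47 46
f 46 47 48
f 46 48 24
f 47 21 22
f 47 22 48
f 48 22 23
f 48 23 24
f 50 49 52
f 50 52 51
f 52 49 53
f 52 53 51
f 53 49 54
f 53 54 51
f 54 49 55
f 54 55 51
f 55 49 56
f 55 56 51
f 56 49 57
f 56 57 51
f 57 49 58
f 57 58 51
f 58 49 59
f 58 59 51
f 59 49 60
f 59 60 51
f 60 49 61
f 60 61 51
f 61 49 62
f 61 62 51
f 62 49 63
f 62 63 51
f 63 49 64
f 63 64 51
f 64 49 65
f 64 65 51
f 65 49 66
f 65 66 51
f 66 49 50
f 66 50 51
f 68 67 71
f 68 71 69
f 69 71 72
f 69 72 70
f 71 67 73
f 71 73 72
f 72 73 74
f 72 74 70
f 73 67 75
f 73 75 74
f 74 75 76
f 74 76 70
f 75 67 77
f 75 77 76
f 76 77 78
f 76 78 70
f 77 67 79
f 77 79 78
f 78 79 80
f 78 80 70
f 79 67 81
f 79 81 80
f 80 81 82
f 80 82 70
f 81 67 83
f 81 83 82
f 82 83 84
f 82 84 70
f 83 67 85
f 83 85 84
f 84 85 86
f 84 86 70
f 85 67 87
f 85 87 86
f 86 87 88
f 86 88 70
f 87 67 89
f 87 89 88
f 88 89 90
f 88 90 70
f 89 67 91
f 89 91 90
f 90 91 92
f 90 92 70
f 91 67 93
f 91 93 92
f 92 93 94
f 92 94 70
f 93 67 95
f 93 95 94
f 94 95 96
f 94 96 70
f 95 67 68
f 95 68 96
f 96 68 69
f 96 69 70
f 97 108 102
f 97 102 98
f 97 98 104
f 97 104 107
f 97 107 108
f 98 102 106
f 102 108 101
f 108 107 99
f 107 104 103
f 104 98 105
f 100 106 101
f 100 101 99
f 100 99 103
f 100 103 105
f 100 105 106
f 101 106 102
f 99 101 108
f 103 99 107
f 105 103 104
f 106 105 98

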